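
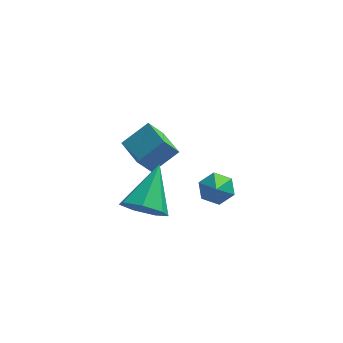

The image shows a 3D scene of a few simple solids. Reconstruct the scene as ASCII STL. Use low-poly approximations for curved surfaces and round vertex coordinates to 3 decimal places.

solid 
facet normal -0.494 -0.314 0.811
outer loop
vertex -0.683 1.281 2.148
vertex -1.402 2.562 2.207
vertex -1.74 0.727 1.29
endloop
endfacet
facet normal 0.489 -0.871 -0.040
outer loop
vertex -1.158 1.098 0.333
vertex -0.683 1.281 2.148
vertex -1.74 0.727 1.29
endloop
endfacet
facet normal -0.493 -0.314 0.811
outer loop
vertex -1.74 0.727 1.29
vertex -1.402 2.562 2.207
vertex -2.459 2.007 1.349
endloop
endfacet
facet normal -0.719 -0.377 -0.584
outer loop
vertex -2.459 2.007 1.349
vertex -1.158 1.098 0.333
vertex -1.74 0.727 1.29
endloop
endfacet
facet normal 0.719 0.377 0.584
outer loop
vertex -0.683 1.281 2.148
vertex -0.82 2.933 1.25
vertex -1.402 2.562 2.207
endloop
endfacet
facet normal 0.490 -0.871 -0.040
outer loop
vertex -0.101 1.653 1.191
vertex -0.683 1.281 2.148
vertex -1.158 1.098 0.333
endloop
endfacet
facet normal 0.719 0.377 0.584
outer loop
vertex -0.101 1.653 1.191
vertex -0.82 2.933 1.25
vertex -0.683 1.281 2.148
endloop
endfacet
facet normal -0.490 0.871 0.040
outer loop
vertex -1.402 2.562 2.207
vertex -0.82 2.933 1.25
vertex -2.459 2.007 1.349
endloop
endfacet
facet normal -0.719 -0.377 -0.584
outer loop
vertex -1.877 2.379 0.392
vertex -1.158 1.098 0.333
vertex -2.459 2.007 1.349
endloop
endfacet
facet normal -0.490 0.871 0.041
outer loop
vertex -2.459 2.007 1.349
vertex -0.82 2.933 1.25
vertex -1.877 2.379 0.392
endloop
endfacet
facet normal 0.493 0.314 -0.811
outer loop
vertex -1.877 2.379 0.392
vertex -0.101 1.653 1.191
vertex -1.158 1.098 0.333
endloop
endfacet
facet normal 0.493 0.315 -0.811
outer loop
vertex -0.82 2.933 1.25
vertex -0.101 1.653 1.191
vertex -1.877 2.379 0.392
endloop
endfacet
facet normal -0.012 0.752 -0.659
outer loop
vertex 2.217 -2.765 2.613
vertex 1.532 -2.605 2.808
vertex 2.092 -2.292 3.155
endloop
endfacet
facet normal 0.900 -0.204 0.386
outer loop
vertex 2.217 -2.765 2.613
vertex 2.092 -2.292 3.155
vertex 1.548 -3.635 3.712
endloop
endfacet
facet normal -0.012 0.752 -0.659
outer loop
vertex 2.092 -2.292 3.155
vertex 1.532 -2.605 2.808
vertex 1.407 -2.132 3.35
endloop
endfacet
facet normal 0.319 0.250 0.914
outer loop
vertex 2.092 -2.292 3.155
vertex 1.407 -2.132 3.35
vertex 1.548 -3.635 3.712
endloop
endfacet
facet normal -0.013 0.752 -0.659
outer loop
vertex 1.407 -2.132 3.35
vertex 1.532 -2.605 2.808
vertex 0.846 -2.446 3.003
endloop
endfacet
facet normal -0.576 0.140 0.805
outer loop
vertex 1.407 -2.132 3.35
vertex 0.846 -2.446 3.003
vertex 1.548 -3.635 3.712
endloop
endfacet
facet normal -0.013 0.752 -0.659
outer loop
vertex 0.846 -2.446 3.003
vertex 1.532 -2.605 2.808
vertex 0.971 -2.919 2.461
endloop
endfacet
facet normal -0.889 -0.426 0.166
outer loop
vertex 0.846 -2.446 3.003
vertex 0.971 -2.919 2.461
vertex 1.548 -3.635 3.712
endloop
endfacet
facet normal -0.012 0.751 -0.660
outer loop
vertex 0.971 -2.919 2.461
vertex 1.532 -2.605 2.808
vertex 1.656 -3.079 2.267
endloop
endfacet
facet normal -0.308 -0.880 -0.362
outer loop
vertex 0.971 -2.919 2.461
vertex 1.656 -3.079 2.267
vertex 1.548 -3.635 3.712
endloop
endfacet
facet normal -0.013 0.751 -0.661
outer loop
vertex 1.656 -3.079 2.267
vertex 1.532 -2.605 2.808
vertex 2.217 -2.765 2.613
endloop
endfacet
facet normal 0.586 -0.770 -0.252
outer loop
vertex 1.656 -3.079 2.267
vertex 2.217 -2.765 2.613
vertex 1.548 -3.635 3.712
endloop
endfacet
facet normal -0.235 -0.775 -0.587
outer loop
vertex -0.465 -3.344 1.961
vertex -1.238 -2.819 1.578
vertex -0.283 -2.862 1.252
endloop
endfacet
facet normal 0.967 0.009 0.254
outer loop
vertex -0.465 -3.344 1.961
vertex -0.283 -2.862 1.252
vertex -0.722 -1.121 2.862
endloop
endfacet
facet normal -0.235 -0.775 -0.586
outer loop
vertex -0.283 -2.862 1.252
vertex -1.238 -2.819 1.578
vertex -0.821 -2.348 0.788
endloop
endfacet
facet normal 0.786 0.514 -0.342
outer loop
vertex -0.283 -2.862 1.252
vertex -0.821 -2.348 0.788
vertex -0.722 -1.121 2.862
endloop
endfacet
facet normal -0.235 -0.775 -0.586
outer loop
vertex -0.821 -2.348 0.788
vertex -1.238 -2.819 1.578
vertex -1.673 -2.189 0.919
endloop
endfacet
facet normal 0.081 0.856 -0.510
outer loop
vertex -0.821 -2.348 0.788
vertex -1.673 -2.189 0.919
vertex -0.722 -1.121 2.862
endloop
endfacet
facet normal -0.236 -0.775 -0.586
outer loop
vertex -1.673 -2.189 0.919
vertex -1.238 -2.819 1.578
vertex -2.197 -2.504 1.547
endloop
endfacet
facet normal -0.617 0.777 -0.125
outer loop
vertex -1.673 -2.189 0.919
vertex -2.197 -2.504 1.547
vertex -0.722 -1.121 2.862
endloop
endfacet
facet normal -0.236 -0.775 -0.586
outer loop
vertex -2.197 -2.504 1.547
vertex -1.238 -2.819 1.578
vertex -1.999 -3.056 2.198
endloop
endfacet
facet normal -0.783 0.337 0.524
outer loop
vertex -2.197 -2.504 1.547
vertex -1.999 -3.056 2.198
vertex -0.722 -1.121 2.862
endloop
endfacet
facet normal -0.236 -0.776 -0.586
outer loop
vertex -1.999 -3.056 2.198
vertex -1.238 -2.819 1.578
vertex -1.228 -3.43 2.383
endloop
endfacet
facet normal -0.292 -0.133 0.947
outer loop
vertex -1.999 -3.056 2.198
vertex -1.228 -3.43 2.383
vertex -0.722 -1.121 2.862
endloop
endfacet
facet normal -0.236 -0.775 -0.586
outer loop
vertex -1.228 -3.43 2.383
vertex -1.238 -2.819 1.578
vertex -0.465 -3.344 1.961
endloop
endfacet
facet normal 0.489 -0.279 0.827
outer loop
vertex -1.228 -3.43 2.383
vertex -0.465 -3.344 1.961
vertex -0.722 -1.121 2.862
endloop
endfacet

endsolid


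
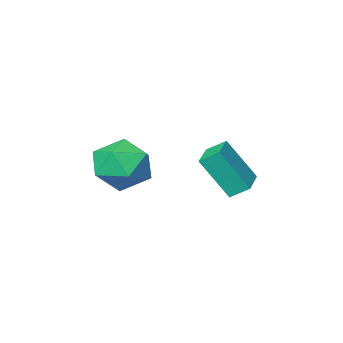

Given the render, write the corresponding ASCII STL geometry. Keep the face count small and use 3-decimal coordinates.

solid 
facet normal -0.858 0.496 0.132
outer loop
vertex 0.571 3.056 -3.672
vertex 0.169 2.166 -2.941
vertex 0.786 3.109 -2.473
endloop
endfacet
facet normal -0.318 0.948 0.015
outer loop
vertex 0.571 3.056 -3.672
vertex 0.786 3.109 -2.473
vertex 1.662 3.416 -3.263
endloop
endfacet
facet normal -0.028 0.787 -0.617
outer loop
vertex 0.571 3.056 -3.672
vertex 1.662 3.416 -3.263
vertex 1.588 2.663 -4.22
endloop
endfacet
facet normal -0.389 0.235 -0.891
outer loop
vertex 0.571 3.056 -3.672
vertex 1.588 2.663 -4.22
vertex 0.665 1.891 -4.021
endloop
endfacet
facet normal -0.902 0.056 -0.428
outer loop
vertex 0.571 3.056 -3.672
vertex 0.665 1.891 -4.021
vertex 0.169 2.166 -2.941
endloop
endfacet
facet normal 0.175 0.837 0.519
outer loop
vertex 1.662 3.416 -3.263
vertex 0.786 3.109 -2.473
vertex 1.935 2.749 -2.279
endloop
endfacet
facet normal -0.699 0.106 0.707
outer loop
vertex 0.786 3.109 -2.473
vertex 0.169 2.166 -2.941
vertex 1.012 1.977 -2.08
endloop
endfacet
facet normal -0.769 -0.608 -0.198
outer loop
vertex 0.169 2.166 -2.941
vertex 0.665 1.891 -4.021
vertex 0.938 1.224 -3.037
endloop
endfacet
facet normal 0.061 -0.317 -0.947
outer loop
vertex 0.665 1.891 -4.021
vertex 1.588 2.663 -4.22
vertex 1.814 1.531 -3.827
endloop
endfacet
facet normal 0.643 0.577 -0.503
outer loop
vertex 1.588 2.663 -4.22
vertex 1.662 3.416 -3.263
vertex 2.431 2.474 -3.359
endloop
endfacet
facet normal 0.389 -0.235 0.891
outer loop
vertex 2.029 1.584 -2.628
vertex 1.935 2.749 -2.279
vertex 1.012 1.977 -2.08
endloop
endfacet
facet normal 0.028 -0.787 0.617
outer loop
vertex 2.029 1.584 -2.628
vertex 1.012 1.977 -2.08
vertex 0.938 1.224 -3.037
endloop
endfacet
facet normal 0.318 -0.948 -0.015
outer loop
vertex 2.029 1.584 -2.628
vertex 0.938 1.224 -3.037
vertex 1.814 1.531 -3.827
endloop
endfacet
facet normal 0.858 -0.496 -0.132
outer loop
vertex 2.029 1.584 -2.628
vertex 1.814 1.531 -3.827
vertex 2.431 2.474 -3.359
endloop
endfacet
facet normal 0.902 -0.056 0.428
outer loop
vertex 2.029 1.584 -2.628
vertex 2.431 2.474 -3.359
vertex 1.935 2.749 -2.279
endloop
endfacet
facet normal -0.061 0.317 0.947
outer loop
vertex 1.012 1.977 -2.08
vertex 1.935 2.749 -2.279
vertex 0.786 3.109 -2.473
endloop
endfacet
facet normal -0.643 -0.577 0.503
outer loop
vertex 0.938 1.224 -3.037
vertex 1.012 1.977 -2.08
vertex 0.169 2.166 -2.941
endloop
endfacet
facet normal -0.175 -0.837 -0.519
outer loop
vertex 1.814 1.531 -3.827
vertex 0.938 1.224 -3.037
vertex 0.665 1.891 -4.021
endloop
endfacet
facet normal 0.699 -0.106 -0.707
outer loop
vertex 2.431 2.474 -3.359
vertex 1.814 1.531 -3.827
vertex 1.588 2.663 -4.22
endloop
endfacet
facet normal 0.769 0.608 0.198
outer loop
vertex 1.935 2.749 -2.279
vertex 2.431 2.474 -3.359
vertex 1.662 3.416 -3.263
endloop
endfacet
facet normal -0.670 -0.742 0.009
outer loop
vertex -1.993 2.467 -3.011
vertex -2.523 2.951 -2.538
vertex -2.802 3.178 -4.648
endloop
endfacet
facet normal 0.617 -0.564 -0.550
outer loop
vertex -1.817 4.269 -4.662
vertex -1.993 2.467 -3.011
vertex -2.802 3.178 -4.648
endloop
endfacet
facet normal -0.671 -0.742 0.009
outer loop
vertex -2.802 3.178 -4.648
vertex -2.523 2.951 -2.538
vertex -3.332 3.663 -4.176
endloop
endfacet
facet normal -0.413 0.362 -0.836
outer loop
vertex -3.332 3.663 -4.176
vertex -1.817 4.269 -4.662
vertex -2.802 3.178 -4.648
endloop
endfacet
facet normal 0.414 -0.363 0.835
outer loop
vertex -1.993 2.467 -3.011
vertex -1.538 4.042 -2.552
vertex -2.523 2.951 -2.538
endloop
endfacet
facet normal 0.617 -0.564 -0.550
outer loop
vertex -1.008 3.557 -3.024
vertex -1.993 2.467 -3.011
vertex -1.817 4.269 -4.662
endloop
endfacet
facet normal 0.412 -0.363 0.836
outer loop
vertex -1.008 3.557 -3.024
vertex -1.538 4.042 -2.552
vertex -1.993 2.467 -3.011
endloop
endfacet
facet normal -0.617 0.564 0.550
outer loop
vertex -2.523 2.951 -2.538
vertex -1.538 4.042 -2.552
vertex -3.332 3.663 -4.176
endloop
endfacet
facet normal -0.413 0.363 -0.835
outer loop
vertex -2.347 4.753 -4.189
vertex -1.817 4.269 -4.662
vertex -3.332 3.663 -4.176
endloop
endfacet
facet normal -0.617 0.564 0.550
outer loop
vertex -3.332 3.663 -4.176
vertex -1.538 4.042 -2.552
vertex -2.347 4.753 -4.189
endloop
endfacet
facet normal 0.670 0.742 -0.008
outer loop
vertex -2.347 4.753 -4.189
vertex -1.008 3.557 -3.024
vertex -1.817 4.269 -4.662
endloop
endfacet
facet normal 0.671 0.742 -0.009
outer loop
vertex -1.538 4.042 -2.552
vertex -1.008 3.557 -3.024
vertex -2.347 4.753 -4.189
endloop
endfacet

endsolid


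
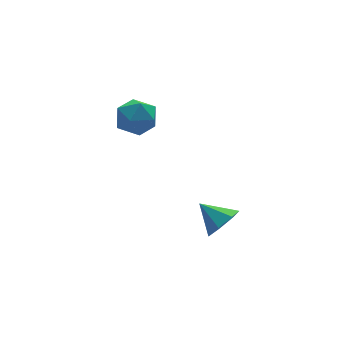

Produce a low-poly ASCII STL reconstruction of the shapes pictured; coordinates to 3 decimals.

solid 
facet normal 0.423 -0.702 -0.573
outer loop
vertex 4.562 -2.992 -3.083
vertex 3.704 -3.575 -3.002
vertex 3.934 -2.854 -3.716
endloop
endfacet
facet normal 0.283 0.956 -0.073
outer loop
vertex 4.562 -2.992 -3.083
vertex 3.934 -2.854 -3.716
vertex 3.036 -2.465 -2.098
endloop
endfacet
facet normal 0.424 -0.702 -0.572
outer loop
vertex 3.934 -2.854 -3.716
vertex 3.704 -3.575 -3.002
vertex 3.133 -3.259 -3.812
endloop
endfacet
facet normal -0.373 0.834 -0.407
outer loop
vertex 3.934 -2.854 -3.716
vertex 3.133 -3.259 -3.812
vertex 3.036 -2.465 -2.098
endloop
endfacet
facet normal 0.424 -0.702 -0.572
outer loop
vertex 3.133 -3.259 -3.812
vertex 3.704 -3.575 -3.002
vertex 2.762 -3.902 -3.298
endloop
endfacet
facet normal -0.910 0.353 -0.215
outer loop
vertex 3.133 -3.259 -3.812
vertex 2.762 -3.902 -3.298
vertex 3.036 -2.465 -2.098
endloop
endfacet
facet normal 0.424 -0.702 -0.572
outer loop
vertex 2.762 -3.902 -3.298
vertex 3.704 -3.575 -3.002
vertex 3.101 -4.298 -2.561
endloop
endfacet
facet normal -0.925 -0.124 0.359
outer loop
vertex 2.762 -3.902 -3.298
vertex 3.101 -4.298 -2.561
vertex 3.036 -2.465 -2.098
endloop
endfacet
facet normal 0.423 -0.702 -0.573
outer loop
vertex 3.101 -4.298 -2.561
vertex 3.704 -3.575 -3.002
vertex 3.894 -4.15 -2.157
endloop
endfacet
facet normal -0.405 -0.237 0.883
outer loop
vertex 3.101 -4.298 -2.561
vertex 3.894 -4.15 -2.157
vertex 3.036 -2.465 -2.098
endloop
endfacet
facet normal 0.424 -0.702 -0.573
outer loop
vertex 3.894 -4.15 -2.157
vertex 3.704 -3.575 -3.002
vertex 4.544 -3.568 -2.389
endloop
endfacet
facet normal 0.256 0.097 0.962
outer loop
vertex 3.894 -4.15 -2.157
vertex 4.544 -3.568 -2.389
vertex 3.036 -2.465 -2.098
endloop
endfacet
facet normal 0.423 -0.703 -0.572
outer loop
vertex 4.544 -3.568 -2.389
vertex 3.704 -3.575 -3.002
vertex 4.562 -2.992 -3.083
endloop
endfacet
facet normal 0.563 0.629 0.536
outer loop
vertex 4.544 -3.568 -2.389
vertex 4.562 -2.992 -3.083
vertex 3.036 -2.465 -2.098
endloop
endfacet
facet normal -0.508 -0.209 0.836
outer loop
vertex 1.476 3.012 1.564
vertex 1.599 1.86 1.351
vertex 2.409 2.432 1.986
endloop
endfacet
facet normal -0.154 0.407 0.900
outer loop
vertex 1.476 3.012 1.564
vertex 2.409 2.432 1.986
vertex 2.544 3.506 1.523
endloop
endfacet
facet normal -0.376 0.845 0.381
outer loop
vertex 1.476 3.012 1.564
vertex 2.544 3.506 1.523
vertex 1.817 3.598 0.601
endloop
endfacet
facet normal -0.867 0.498 -0.004
outer loop
vertex 1.476 3.012 1.564
vertex 1.817 3.598 0.601
vertex 1.233 2.581 0.495
endloop
endfacet
facet normal -0.949 -0.153 0.277
outer loop
vertex 1.476 3.012 1.564
vertex 1.233 2.581 0.495
vertex 1.599 1.86 1.351
endloop
endfacet
facet normal 0.540 0.275 0.796
outer loop
vertex 2.544 3.506 1.523
vertex 2.409 2.432 1.986
vertex 3.327 2.659 1.285
endloop
endfacet
facet normal -0.033 -0.721 0.692
outer loop
vertex 2.409 2.432 1.986
vertex 1.599 1.86 1.351
vertex 2.743 1.642 1.179
endloop
endfacet
facet normal -0.747 -0.631 -0.212
outer loop
vertex 1.599 1.86 1.351
vertex 1.233 2.581 0.495
vertex 2.016 1.734 0.257
endloop
endfacet
facet normal -0.614 0.422 -0.667
outer loop
vertex 1.233 2.581 0.495
vertex 1.817 3.598 0.601
vertex 2.151 2.808 -0.206
endloop
endfacet
facet normal 0.181 0.983 -0.044
outer loop
vertex 1.817 3.598 0.601
vertex 2.544 3.506 1.523
vertex 2.961 3.38 0.429
endloop
endfacet
facet normal 0.867 -0.498 0.004
outer loop
vertex 3.084 2.228 0.216
vertex 3.327 2.659 1.285
vertex 2.743 1.642 1.179
endloop
endfacet
facet normal 0.376 -0.845 -0.381
outer loop
vertex 3.084 2.228 0.216
vertex 2.743 1.642 1.179
vertex 2.016 1.734 0.257
endloop
endfacet
facet normal 0.154 -0.407 -0.900
outer loop
vertex 3.084 2.228 0.216
vertex 2.016 1.734 0.257
vertex 2.151 2.808 -0.206
endloop
endfacet
facet normal 0.508 0.209 -0.836
outer loop
vertex 3.084 2.228 0.216
vertex 2.151 2.808 -0.206
vertex 2.961 3.38 0.429
endloop
endfacet
facet normal 0.949 0.153 -0.277
outer loop
vertex 3.084 2.228 0.216
vertex 2.961 3.38 0.429
vertex 3.327 2.659 1.285
endloop
endfacet
facet normal 0.614 -0.422 0.667
outer loop
vertex 2.743 1.642 1.179
vertex 3.327 2.659 1.285
vertex 2.409 2.432 1.986
endloop
endfacet
facet normal -0.181 -0.983 0.044
outer loop
vertex 2.016 1.734 0.257
vertex 2.743 1.642 1.179
vertex 1.599 1.86 1.351
endloop
endfacet
facet normal -0.540 -0.275 -0.796
outer loop
vertex 2.151 2.808 -0.206
vertex 2.016 1.734 0.257
vertex 1.233 2.581 0.495
endloop
endfacet
facet normal 0.033 0.721 -0.692
outer loop
vertex 2.961 3.38 0.429
vertex 2.151 2.808 -0.206
vertex 1.817 3.598 0.601
endloop
endfacet
facet normal 0.747 0.631 0.212
outer loop
vertex 3.327 2.659 1.285
vertex 2.961 3.38 0.429
vertex 2.544 3.506 1.523
endloop
endfacet

endsolid


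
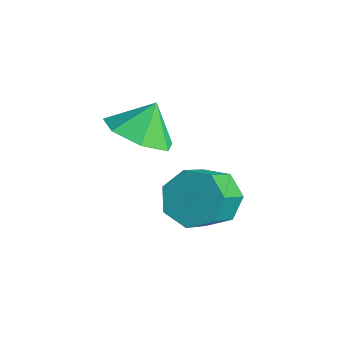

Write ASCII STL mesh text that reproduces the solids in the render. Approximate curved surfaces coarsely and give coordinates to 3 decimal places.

solid 
facet normal 0.017 -0.603 -0.798
outer loop
vertex 2.668 2.65 2.2
vertex 2.178 2.005 2.677
vertex 1.857 2.706 2.14
endloop
endfacet
facet normal 0.065 0.996 0.053
outer loop
vertex 2.668 2.65 2.2
vertex 1.857 2.706 2.14
vertex 2.162 2.615 3.483
endloop
endfacet
facet normal 0.016 -0.603 -0.797
outer loop
vertex 1.857 2.706 2.14
vertex 2.178 2.005 2.677
vertex 1.287 2.235 2.485
endloop
endfacet
facet normal -0.559 0.809 0.182
outer loop
vertex 1.857 2.706 2.14
vertex 1.287 2.235 2.485
vertex 2.162 2.615 3.483
endloop
endfacet
facet normal 0.016 -0.603 -0.797
outer loop
vertex 1.287 2.235 2.485
vertex 2.178 2.005 2.677
vertex 1.389 1.59 2.975
endloop
endfacet
facet normal -0.771 0.304 0.560
outer loop
vertex 1.287 2.235 2.485
vertex 1.389 1.59 2.975
vertex 2.162 2.615 3.483
endloop
endfacet
facet normal 0.017 -0.604 -0.797
outer loop
vertex 1.389 1.59 2.975
vertex 2.178 2.005 2.677
vertex 2.085 1.259 3.241
endloop
endfacet
facet normal -0.410 -0.138 0.902
outer loop
vertex 1.389 1.59 2.975
vertex 2.085 1.259 3.241
vertex 2.162 2.615 3.483
endloop
endfacet
facet normal 0.016 -0.604 -0.797
outer loop
vertex 2.085 1.259 3.241
vertex 2.178 2.005 2.677
vertex 2.851 1.489 3.082
endloop
endfacet
facet normal 0.252 -0.184 0.950
outer loop
vertex 2.085 1.259 3.241
vertex 2.851 1.489 3.082
vertex 2.162 2.615 3.483
endloop
endfacet
facet normal 0.017 -0.603 -0.797
outer loop
vertex 2.851 1.489 3.082
vertex 2.178 2.005 2.677
vertex 3.111 2.108 2.619
endloop
endfacet
facet normal 0.716 0.200 0.669
outer loop
vertex 2.851 1.489 3.082
vertex 3.111 2.108 2.619
vertex 2.162 2.615 3.483
endloop
endfacet
facet normal 0.017 -0.603 -0.798
outer loop
vertex 3.111 2.108 2.619
vertex 2.178 2.005 2.677
vertex 2.668 2.65 2.2
endloop
endfacet
facet normal 0.633 0.726 0.269
outer loop
vertex 3.111 2.108 2.619
vertex 2.668 2.65 2.2
vertex 2.162 2.615 3.483
endloop
endfacet
facet normal -0.238 0.692 -0.682
outer loop
vertex 3.685 2.826 -0.549
vertex 3.381 3.305 0.043
vertex 4.146 3.278 -0.251
endloop
endfacet
facet normal 0.723 -0.343 -0.599
outer loop
vertex 3.685 2.826 -0.549
vertex 4.146 3.278 -0.251
vertex 4.023 1.836 0.425
endloop
endfacet
facet normal 0.724 -0.343 -0.599
outer loop
vertex 4.023 1.836 0.425
vertex 4.146 3.278 -0.251
vertex 4.484 2.287 0.724
endloop
endfacet
facet normal 0.236 -0.693 0.682
outer loop
vertex 4.023 1.836 0.425
vertex 4.484 2.287 0.724
vertex 3.719 2.315 1.017
endloop
endfacet
facet normal -0.237 0.693 -0.681
outer loop
vertex 4.146 3.278 -0.251
vertex 3.381 3.305 0.043
vertex 4.032 3.75 0.269
endloop
endfacet
facet normal 0.958 0.282 -0.046
outer loop
vertex 4.146 3.278 -0.251
vertex 4.032 3.75 0.269
vertex 4.484 2.287 0.724
endloop
endfacet
facet normal 0.958 0.282 -0.046
outer loop
vertex 4.484 2.287 0.724
vertex 4.032 3.75 0.269
vertex 4.37 2.759 1.244
endloop
endfacet
facet normal 0.235 -0.693 0.681
outer loop
vertex 4.484 2.287 0.724
vertex 4.37 2.759 1.244
vertex 3.719 2.315 1.017
endloop
endfacet
facet normal -0.237 0.692 -0.682
outer loop
vertex 4.032 3.75 0.269
vertex 3.381 3.305 0.043
vertex 3.427 3.887 0.618
endloop
endfacet
facet normal 0.471 0.695 0.543
outer loop
vertex 4.032 3.75 0.269
vertex 3.427 3.887 0.618
vertex 4.37 2.759 1.244
endloop
endfacet
facet normal 0.472 0.695 0.542
outer loop
vertex 4.37 2.759 1.244
vertex 3.427 3.887 0.618
vertex 3.765 2.897 1.593
endloop
endfacet
facet normal 0.235 -0.693 0.681
outer loop
vertex 4.37 2.759 1.244
vertex 3.765 2.897 1.593
vertex 3.719 2.315 1.017
endloop
endfacet
facet normal -0.236 0.692 -0.682
outer loop
vertex 3.427 3.887 0.618
vertex 3.381 3.305 0.043
vertex 2.788 3.586 0.534
endloop
endfacet
facet normal -0.370 0.585 0.722
outer loop
vertex 3.427 3.887 0.618
vertex 2.788 3.586 0.534
vertex 3.765 2.897 1.593
endloop
endfacet
facet normal -0.370 0.585 0.722
outer loop
vertex 3.765 2.897 1.593
vertex 2.788 3.586 0.534
vertex 3.126 2.596 1.509
endloop
endfacet
facet normal 0.237 -0.693 0.681
outer loop
vertex 3.765 2.897 1.593
vertex 3.126 2.596 1.509
vertex 3.719 2.315 1.017
endloop
endfacet
facet normal -0.236 0.693 -0.681
outer loop
vertex 2.788 3.586 0.534
vertex 3.381 3.305 0.043
vertex 2.595 3.074 0.08
endloop
endfacet
facet normal -0.933 0.034 0.358
outer loop
vertex 2.788 3.586 0.534
vertex 2.595 3.074 0.08
vertex 3.126 2.596 1.509
endloop
endfacet
facet normal -0.933 0.034 0.358
outer loop
vertex 3.126 2.596 1.509
vertex 2.595 3.074 0.08
vertex 2.933 2.083 1.054
endloop
endfacet
facet normal 0.237 -0.693 0.681
outer loop
vertex 3.126 2.596 1.509
vertex 2.933 2.083 1.054
vertex 3.719 2.315 1.017
endloop
endfacet
facet normal -0.236 0.692 -0.682
outer loop
vertex 2.595 3.074 0.08
vertex 3.381 3.305 0.043
vertex 2.994 2.735 -0.402
endloop
endfacet
facet normal -0.794 -0.542 -0.276
outer loop
vertex 2.595 3.074 0.08
vertex 2.994 2.735 -0.402
vertex 2.933 2.083 1.054
endloop
endfacet
facet normal -0.793 -0.543 -0.276
outer loop
vertex 2.933 2.083 1.054
vertex 2.994 2.735 -0.402
vertex 3.332 1.745 0.572
endloop
endfacet
facet normal 0.237 -0.693 0.681
outer loop
vertex 2.933 2.083 1.054
vertex 3.332 1.745 0.572
vertex 3.719 2.315 1.017
endloop
endfacet
facet normal -0.236 0.693 -0.682
outer loop
vertex 2.994 2.735 -0.402
vertex 3.381 3.305 0.043
vertex 3.685 2.826 -0.549
endloop
endfacet
facet normal -0.056 -0.710 -0.702
outer loop
vertex 2.994 2.735 -0.402
vertex 3.685 2.826 -0.549
vertex 3.332 1.745 0.572
endloop
endfacet
facet normal -0.056 -0.710 -0.702
outer loop
vertex 3.332 1.745 0.572
vertex 3.685 2.826 -0.549
vertex 4.023 1.836 0.425
endloop
endfacet
facet normal 0.236 -0.693 0.682
outer loop
vertex 3.332 1.745 0.572
vertex 4.023 1.836 0.425
vertex 3.719 2.315 1.017
endloop
endfacet

endsolid


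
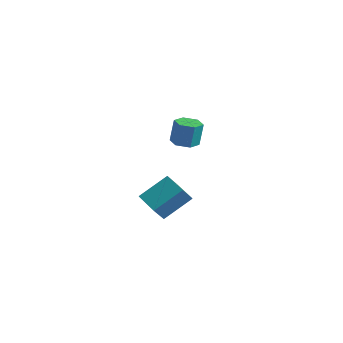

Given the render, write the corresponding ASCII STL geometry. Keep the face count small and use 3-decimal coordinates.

solid 
facet normal -0.043 -0.179 -0.983
outer loop
vertex -2.596 2.975 -1.098
vertex -3.394 3.346 -1.131
vertex -2.674 3.838 -1.252
endloop
endfacet
facet normal 0.995 0.080 -0.057
outer loop
vertex -2.596 2.975 -1.098
vertex -2.674 3.838 -1.252
vertex -2.529 3.264 0.485
endloop
endfacet
facet normal 0.995 0.080 -0.057
outer loop
vertex -2.529 3.264 0.485
vertex -2.674 3.838 -1.252
vertex -2.607 4.126 0.331
endloop
endfacet
facet normal 0.041 0.179 0.983
outer loop
vertex -2.529 3.264 0.485
vertex -2.607 4.126 0.331
vertex -3.326 3.634 0.451
endloop
endfacet
facet normal -0.043 -0.179 -0.983
outer loop
vertex -2.674 3.838 -1.252
vertex -3.394 3.346 -1.131
vertex -3.472 4.209 -1.285
endloop
endfacet
facet normal 0.421 0.889 -0.180
outer loop
vertex -2.674 3.838 -1.252
vertex -3.472 4.209 -1.285
vertex -2.607 4.126 0.331
endloop
endfacet
facet normal 0.421 0.889 -0.180
outer loop
vertex -2.607 4.126 0.331
vertex -3.472 4.209 -1.285
vertex -3.404 4.497 0.297
endloop
endfacet
facet normal 0.041 0.179 0.983
outer loop
vertex -2.607 4.126 0.331
vertex -3.404 4.497 0.297
vertex -3.326 3.634 0.451
endloop
endfacet
facet normal -0.041 -0.179 -0.983
outer loop
vertex -3.472 4.209 -1.285
vertex -3.394 3.346 -1.131
vertex -4.191 3.716 -1.165
endloop
endfacet
facet normal -0.575 0.809 -0.123
outer loop
vertex -3.472 4.209 -1.285
vertex -4.191 3.716 -1.165
vertex -3.404 4.497 0.297
endloop
endfacet
facet normal -0.574 0.810 -0.124
outer loop
vertex -3.404 4.497 0.297
vertex -4.191 3.716 -1.165
vertex -4.124 4.005 0.418
endloop
endfacet
facet normal 0.043 0.179 0.983
outer loop
vertex -3.404 4.497 0.297
vertex -4.124 4.005 0.418
vertex -3.326 3.634 0.451
endloop
endfacet
facet normal -0.041 -0.179 -0.983
outer loop
vertex -4.191 3.716 -1.165
vertex -3.394 3.346 -1.131
vertex -4.113 2.854 -1.011
endloop
endfacet
facet normal -0.995 -0.080 0.057
outer loop
vertex -4.191 3.716 -1.165
vertex -4.113 2.854 -1.011
vertex -4.124 4.005 0.418
endloop
endfacet
facet normal -0.995 -0.080 0.057
outer loop
vertex -4.124 4.005 0.418
vertex -4.113 2.854 -1.011
vertex -4.046 3.142 0.572
endloop
endfacet
facet normal 0.043 0.179 0.983
outer loop
vertex -4.124 4.005 0.418
vertex -4.046 3.142 0.572
vertex -3.326 3.634 0.451
endloop
endfacet
facet normal -0.041 -0.179 -0.983
outer loop
vertex -4.113 2.854 -1.011
vertex -3.394 3.346 -1.131
vertex -3.316 2.483 -0.977
endloop
endfacet
facet normal -0.421 -0.889 0.180
outer loop
vertex -4.113 2.854 -1.011
vertex -3.316 2.483 -0.977
vertex -4.046 3.142 0.572
endloop
endfacet
facet normal -0.421 -0.889 0.180
outer loop
vertex -4.046 3.142 0.572
vertex -3.316 2.483 -0.977
vertex -3.248 2.771 0.605
endloop
endfacet
facet normal 0.043 0.179 0.983
outer loop
vertex -4.046 3.142 0.572
vertex -3.248 2.771 0.605
vertex -3.326 3.634 0.451
endloop
endfacet
facet normal -0.043 -0.179 -0.983
outer loop
vertex -3.316 2.483 -0.977
vertex -3.394 3.346 -1.131
vertex -2.596 2.975 -1.098
endloop
endfacet
facet normal 0.574 -0.810 0.123
outer loop
vertex -3.316 2.483 -0.977
vertex -2.596 2.975 -1.098
vertex -3.248 2.771 0.605
endloop
endfacet
facet normal 0.575 -0.809 0.123
outer loop
vertex -3.248 2.771 0.605
vertex -2.596 2.975 -1.098
vertex -2.529 3.264 0.485
endloop
endfacet
facet normal 0.041 0.179 0.983
outer loop
vertex -3.248 2.771 0.605
vertex -2.529 3.264 0.485
vertex -3.326 3.634 0.451
endloop
endfacet
facet normal -0.947 0.253 0.195
outer loop
vertex 1.152 -2.946 0.63
vertex 1.151 -2.179 -0.37
vertex 0.493 -4.496 -0.557
endloop
endfacet
facet normal 0.001 -0.608 0.794
outer loop
vertex 2.009 -4.901 -0.87
vertex 1.152 -2.946 0.63
vertex 0.493 -4.496 -0.557
endloop
endfacet
facet normal -0.947 0.253 0.195
outer loop
vertex 0.493 -4.496 -0.557
vertex 1.151 -2.179 -0.37
vertex 0.492 -3.729 -1.557
endloop
endfacet
facet normal -0.320 -0.752 -0.576
outer loop
vertex 0.492 -3.729 -1.557
vertex 2.009 -4.901 -0.87
vertex 0.493 -4.496 -0.557
endloop
endfacet
facet normal 0.320 0.752 0.576
outer loop
vertex 1.152 -2.946 0.63
vertex 2.667 -2.584 -0.683
vertex 1.151 -2.179 -0.37
endloop
endfacet
facet normal 0.001 -0.608 0.794
outer loop
vertex 2.668 -3.351 0.317
vertex 1.152 -2.946 0.63
vertex 2.009 -4.901 -0.87
endloop
endfacet
facet normal 0.320 0.752 0.576
outer loop
vertex 2.668 -3.351 0.317
vertex 2.667 -2.584 -0.683
vertex 1.152 -2.946 0.63
endloop
endfacet
facet normal -0.001 0.608 -0.794
outer loop
vertex 1.151 -2.179 -0.37
vertex 2.667 -2.584 -0.683
vertex 0.492 -3.729 -1.557
endloop
endfacet
facet normal -0.320 -0.752 -0.576
outer loop
vertex 2.008 -4.134 -1.87
vertex 2.009 -4.901 -0.87
vertex 0.492 -3.729 -1.557
endloop
endfacet
facet normal -0.001 0.608 -0.794
outer loop
vertex 0.492 -3.729 -1.557
vertex 2.667 -2.584 -0.683
vertex 2.008 -4.134 -1.87
endloop
endfacet
facet normal 0.947 -0.253 -0.195
outer loop
vertex 2.008 -4.134 -1.87
vertex 2.668 -3.351 0.317
vertex 2.009 -4.901 -0.87
endloop
endfacet
facet normal 0.947 -0.253 -0.195
outer loop
vertex 2.667 -2.584 -0.683
vertex 2.668 -3.351 0.317
vertex 2.008 -4.134 -1.87
endloop
endfacet

endsolid


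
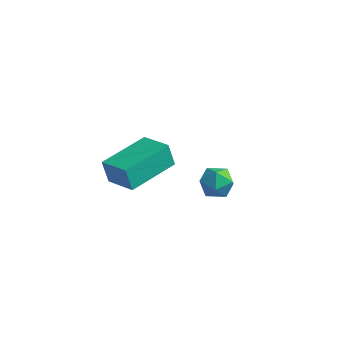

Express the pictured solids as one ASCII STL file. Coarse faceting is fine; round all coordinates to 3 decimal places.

solid 
facet normal -0.930 0.240 -0.278
outer loop
vertex -2.483 1.758 -1.893
vertex -2.01 3.719 -1.779
vertex -2.211 1.747 -2.814
endloop
endfacet
facet normal -0.234 -0.970 -0.058
outer loop
vertex -1.03 1.441 -2.461
vertex -2.483 1.758 -1.893
vertex -2.211 1.747 -2.814
endloop
endfacet
facet normal -0.930 0.240 -0.277
outer loop
vertex -2.211 1.747 -2.814
vertex -2.01 3.719 -1.779
vertex -1.739 3.707 -2.699
endloop
endfacet
facet normal 0.284 -0.012 -0.959
outer loop
vertex -1.739 3.707 -2.699
vertex -1.03 1.441 -2.461
vertex -2.211 1.747 -2.814
endloop
endfacet
facet normal -0.283 0.013 0.959
outer loop
vertex -2.483 1.758 -1.893
vertex -0.829 3.413 -1.426
vertex -2.01 3.719 -1.779
endloop
endfacet
facet normal -0.234 -0.971 -0.056
outer loop
vertex -1.301 1.453 -1.541
vertex -2.483 1.758 -1.893
vertex -1.03 1.441 -2.461
endloop
endfacet
facet normal -0.283 0.012 0.959
outer loop
vertex -1.301 1.453 -1.541
vertex -0.829 3.413 -1.426
vertex -2.483 1.758 -1.893
endloop
endfacet
facet normal 0.235 0.970 0.056
outer loop
vertex -2.01 3.719 -1.779
vertex -0.829 3.413 -1.426
vertex -1.739 3.707 -2.699
endloop
endfacet
facet normal 0.282 -0.012 -0.959
outer loop
vertex -0.557 3.402 -2.347
vertex -1.03 1.441 -2.461
vertex -1.739 3.707 -2.699
endloop
endfacet
facet normal 0.233 0.971 0.057
outer loop
vertex -1.739 3.707 -2.699
vertex -0.829 3.413 -1.426
vertex -0.557 3.402 -2.347
endloop
endfacet
facet normal 0.930 -0.240 0.277
outer loop
vertex -0.557 3.402 -2.347
vertex -1.301 1.453 -1.541
vertex -1.03 1.441 -2.461
endloop
endfacet
facet normal 0.930 -0.240 0.278
outer loop
vertex -0.829 3.413 -1.426
vertex -1.301 1.453 -1.541
vertex -0.557 3.402 -2.347
endloop
endfacet
facet normal -0.446 0.826 0.345
outer loop
vertex 2.289 1.472 -0.007
vertex 2.084 1.138 0.528
vertex 2.668 1.45 0.536
endloop
endfacet
facet normal 0.126 0.991 -0.048
outer loop
vertex 2.289 1.472 -0.007
vertex 2.668 1.45 0.536
vertex 2.943 1.386 -0.063
endloop
endfacet
facet normal 0.034 0.714 -0.700
outer loop
vertex 2.289 1.472 -0.007
vertex 2.943 1.386 -0.063
vertex 2.529 1.034 -0.442
endloop
endfacet
facet normal -0.596 0.377 -0.709
outer loop
vertex 2.289 1.472 -0.007
vertex 2.529 1.034 -0.442
vertex 1.998 0.881 -0.077
endloop
endfacet
facet normal -0.892 0.447 -0.063
outer loop
vertex 2.289 1.472 -0.007
vertex 1.998 0.881 -0.077
vertex 2.084 1.138 0.528
endloop
endfacet
facet normal 0.695 0.676 0.247
outer loop
vertex 2.943 1.386 -0.063
vertex 2.668 1.45 0.536
vertex 3.142 0.999 0.437
endloop
endfacet
facet normal -0.231 0.410 0.882
outer loop
vertex 2.668 1.45 0.536
vertex 2.084 1.138 0.528
vertex 2.611 0.846 0.802
endloop
endfacet
facet normal -0.954 -0.204 0.222
outer loop
vertex 2.084 1.138 0.528
vertex 1.998 0.881 -0.077
vertex 2.197 0.494 0.423
endloop
endfacet
facet normal -0.473 -0.317 -0.822
outer loop
vertex 1.998 0.881 -0.077
vertex 2.529 1.034 -0.442
vertex 2.472 0.43 -0.176
endloop
endfacet
facet normal 0.545 0.227 -0.807
outer loop
vertex 2.529 1.034 -0.442
vertex 2.943 1.386 -0.063
vertex 3.056 0.742 -0.168
endloop
endfacet
facet normal 0.596 -0.377 0.709
outer loop
vertex 2.851 0.408 0.367
vertex 3.142 0.999 0.437
vertex 2.611 0.846 0.802
endloop
endfacet
facet normal -0.034 -0.714 0.700
outer loop
vertex 2.851 0.408 0.367
vertex 2.611 0.846 0.802
vertex 2.197 0.494 0.423
endloop
endfacet
facet normal -0.126 -0.991 0.048
outer loop
vertex 2.851 0.408 0.367
vertex 2.197 0.494 0.423
vertex 2.472 0.43 -0.176
endloop
endfacet
facet normal 0.446 -0.826 -0.345
outer loop
vertex 2.851 0.408 0.367
vertex 2.472 0.43 -0.176
vertex 3.056 0.742 -0.168
endloop
endfacet
facet normal 0.892 -0.447 0.063
outer loop
vertex 2.851 0.408 0.367
vertex 3.056 0.742 -0.168
vertex 3.142 0.999 0.437
endloop
endfacet
facet normal 0.473 0.317 0.822
outer loop
vertex 2.611 0.846 0.802
vertex 3.142 0.999 0.437
vertex 2.668 1.45 0.536
endloop
endfacet
facet normal -0.545 -0.227 0.807
outer loop
vertex 2.197 0.494 0.423
vertex 2.611 0.846 0.802
vertex 2.084 1.138 0.528
endloop
endfacet
facet normal -0.695 -0.676 -0.247
outer loop
vertex 2.472 0.43 -0.176
vertex 2.197 0.494 0.423
vertex 1.998 0.881 -0.077
endloop
endfacet
facet normal 0.231 -0.410 -0.882
outer loop
vertex 3.056 0.742 -0.168
vertex 2.472 0.43 -0.176
vertex 2.529 1.034 -0.442
endloop
endfacet
facet normal 0.954 0.204 -0.222
outer loop
vertex 3.142 0.999 0.437
vertex 3.056 0.742 -0.168
vertex 2.943 1.386 -0.063
endloop
endfacet

endsolid


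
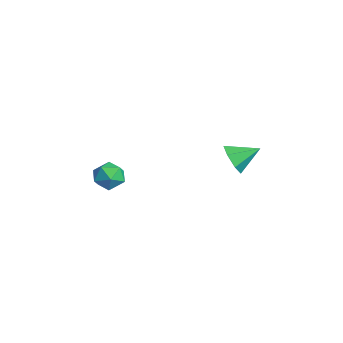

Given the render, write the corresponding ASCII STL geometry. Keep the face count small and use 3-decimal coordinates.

solid 
facet normal -0.259 0.732 0.630
outer loop
vertex 2.576 -1.668 -3.228
vertex 2.298 -2.166 -2.763
vertex 3.004 -1.964 -2.708
endloop
endfacet
facet normal 0.321 0.912 0.255
outer loop
vertex 2.576 -1.668 -3.228
vertex 3.004 -1.964 -2.708
vertex 3.266 -1.866 -3.388
endloop
endfacet
facet normal 0.153 0.886 -0.437
outer loop
vertex 2.576 -1.668 -3.228
vertex 3.266 -1.866 -3.388
vertex 2.723 -2.007 -3.864
endloop
endfacet
facet normal -0.532 0.690 -0.491
outer loop
vertex 2.576 -1.668 -3.228
vertex 2.723 -2.007 -3.864
vertex 2.125 -2.193 -3.477
endloop
endfacet
facet normal -0.786 0.595 0.168
outer loop
vertex 2.576 -1.668 -3.228
vertex 2.125 -2.193 -3.477
vertex 2.298 -2.166 -2.763
endloop
endfacet
facet normal 0.825 0.420 0.378
outer loop
vertex 3.266 -1.866 -3.388
vertex 3.004 -1.964 -2.708
vertex 3.415 -2.487 -3.023
endloop
endfacet
facet normal -0.114 0.130 0.985
outer loop
vertex 3.004 -1.964 -2.708
vertex 2.298 -2.166 -2.763
vertex 2.817 -2.673 -2.636
endloop
endfacet
facet normal -0.967 -0.092 0.238
outer loop
vertex 2.298 -2.166 -2.763
vertex 2.125 -2.193 -3.477
vertex 2.274 -2.814 -3.112
endloop
endfacet
facet normal -0.556 0.062 -0.829
outer loop
vertex 2.125 -2.193 -3.477
vertex 2.723 -2.007 -3.864
vertex 2.536 -2.716 -3.792
endloop
endfacet
facet normal 0.552 0.379 -0.742
outer loop
vertex 2.723 -2.007 -3.864
vertex 3.266 -1.866 -3.388
vertex 3.242 -2.514 -3.737
endloop
endfacet
facet normal 0.532 -0.690 0.491
outer loop
vertex 2.964 -3.012 -3.272
vertex 3.415 -2.487 -3.023
vertex 2.817 -2.673 -2.636
endloop
endfacet
facet normal -0.153 -0.886 0.437
outer loop
vertex 2.964 -3.012 -3.272
vertex 2.817 -2.673 -2.636
vertex 2.274 -2.814 -3.112
endloop
endfacet
facet normal -0.321 -0.912 -0.255
outer loop
vertex 2.964 -3.012 -3.272
vertex 2.274 -2.814 -3.112
vertex 2.536 -2.716 -3.792
endloop
endfacet
facet normal 0.259 -0.732 -0.630
outer loop
vertex 2.964 -3.012 -3.272
vertex 2.536 -2.716 -3.792
vertex 3.242 -2.514 -3.737
endloop
endfacet
facet normal 0.786 -0.595 -0.168
outer loop
vertex 2.964 -3.012 -3.272
vertex 3.242 -2.514 -3.737
vertex 3.415 -2.487 -3.023
endloop
endfacet
facet normal 0.556 -0.062 0.829
outer loop
vertex 2.817 -2.673 -2.636
vertex 3.415 -2.487 -3.023
vertex 3.004 -1.964 -2.708
endloop
endfacet
facet normal -0.552 -0.379 0.742
outer loop
vertex 2.274 -2.814 -3.112
vertex 2.817 -2.673 -2.636
vertex 2.298 -2.166 -2.763
endloop
endfacet
facet normal -0.825 -0.420 -0.378
outer loop
vertex 2.536 -2.716 -3.792
vertex 2.274 -2.814 -3.112
vertex 2.125 -2.193 -3.477
endloop
endfacet
facet normal 0.114 -0.130 -0.985
outer loop
vertex 3.242 -2.514 -3.737
vertex 2.536 -2.716 -3.792
vertex 2.723 -2.007 -3.864
endloop
endfacet
facet normal 0.967 0.092 -0.238
outer loop
vertex 3.415 -2.487 -3.023
vertex 3.242 -2.514 -3.737
vertex 3.266 -1.866 -3.388
endloop
endfacet
facet normal -0.224 -0.866 -0.447
outer loop
vertex 4.221 2.595 -3.38
vertex 3.664 2.472 -2.863
vertex 3.618 2.834 -3.541
endloop
endfacet
facet normal 0.431 0.732 -0.527
outer loop
vertex 4.221 2.595 -3.38
vertex 3.618 2.834 -3.541
vertex 3.936 3.528 -2.317
endloop
endfacet
facet normal -0.224 -0.866 -0.447
outer loop
vertex 3.618 2.834 -3.541
vertex 3.664 2.472 -2.863
vertex 3.05 2.8 -3.191
endloop
endfacet
facet normal -0.304 0.861 -0.409
outer loop
vertex 3.618 2.834 -3.541
vertex 3.05 2.8 -3.191
vertex 3.936 3.528 -2.317
endloop
endfacet
facet normal -0.223 -0.866 -0.448
outer loop
vertex 3.05 2.8 -3.191
vertex 3.664 2.472 -2.863
vertex 2.944 2.519 -2.595
endloop
endfacet
facet normal -0.726 0.663 0.184
outer loop
vertex 3.05 2.8 -3.191
vertex 2.944 2.519 -2.595
vertex 3.936 3.528 -2.317
endloop
endfacet
facet normal -0.223 -0.866 -0.448
outer loop
vertex 2.944 2.519 -2.595
vertex 3.664 2.472 -2.863
vertex 3.38 2.202 -2.2
endloop
endfacet
facet normal -0.519 0.289 0.805
outer loop
vertex 2.944 2.519 -2.595
vertex 3.38 2.202 -2.2
vertex 3.936 3.528 -2.317
endloop
endfacet
facet normal -0.222 -0.866 -0.448
outer loop
vertex 3.38 2.202 -2.2
vertex 3.664 2.472 -2.863
vertex 4.03 2.089 -2.304
endloop
endfacet
facet normal 0.161 0.019 0.987
outer loop
vertex 3.38 2.202 -2.2
vertex 4.03 2.089 -2.304
vertex 3.936 3.528 -2.317
endloop
endfacet
facet normal -0.223 -0.866 -0.448
outer loop
vertex 4.03 2.089 -2.304
vertex 3.664 2.472 -2.863
vertex 4.405 2.264 -2.829
endloop
endfacet
facet normal 0.803 0.058 0.593
outer loop
vertex 4.03 2.089 -2.304
vertex 4.405 2.264 -2.829
vertex 3.936 3.528 -2.317
endloop
endfacet
facet normal -0.223 -0.867 -0.446
outer loop
vertex 4.405 2.264 -2.829
vertex 3.664 2.472 -2.863
vertex 4.221 2.595 -3.38
endloop
endfacet
facet normal 0.923 0.376 -0.082
outer loop
vertex 4.405 2.264 -2.829
vertex 4.221 2.595 -3.38
vertex 3.936 3.528 -2.317
endloop
endfacet

endsolid


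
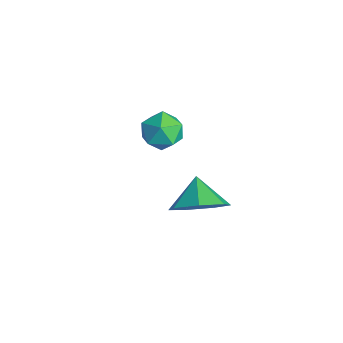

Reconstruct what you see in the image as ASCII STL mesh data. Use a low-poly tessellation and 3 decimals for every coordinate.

solid 
facet normal 0.763 -0.244 -0.598
outer loop
vertex 2.838 0.055 1.533
vertex 2.322 0.319 0.767
vertex 2.913 0.852 1.304
endloop
endfacet
facet normal 0.022 0.274 0.961
outer loop
vertex 2.838 0.055 1.533
vertex 2.913 0.852 1.304
vertex 1.498 0.581 1.413
endloop
endfacet
facet normal 0.763 -0.243 -0.598
outer loop
vertex 2.913 0.852 1.304
vertex 2.322 0.319 0.767
vertex 2.543 1.248 0.671
endloop
endfacet
facet normal -0.111 0.812 0.573
outer loop
vertex 2.913 0.852 1.304
vertex 2.543 1.248 0.671
vertex 1.498 0.581 1.413
endloop
endfacet
facet normal 0.764 -0.243 -0.598
outer loop
vertex 2.543 1.248 0.671
vertex 2.322 0.319 0.767
vertex 2.007 0.944 0.11
endloop
endfacet
facet normal -0.520 0.853 0.035
outer loop
vertex 2.543 1.248 0.671
vertex 2.007 0.944 0.11
vertex 1.498 0.581 1.413
endloop
endfacet
facet normal 0.764 -0.243 -0.598
outer loop
vertex 2.007 0.944 0.11
vertex 2.322 0.319 0.767
vertex 1.709 0.169 0.044
endloop
endfacet
facet normal -0.897 0.366 -0.248
outer loop
vertex 2.007 0.944 0.11
vertex 1.709 0.169 0.044
vertex 1.498 0.581 1.413
endloop
endfacet
facet normal 0.764 -0.243 -0.597
outer loop
vertex 1.709 0.169 0.044
vertex 2.322 0.319 0.767
vertex 1.872 -0.493 0.522
endloop
endfacet
facet normal -0.958 -0.281 -0.063
outer loop
vertex 1.709 0.169 0.044
vertex 1.872 -0.493 0.522
vertex 1.498 0.581 1.413
endloop
endfacet
facet normal 0.764 -0.243 -0.598
outer loop
vertex 1.872 -0.493 0.522
vertex 2.322 0.319 0.767
vertex 2.375 -0.544 1.185
endloop
endfacet
facet normal -0.657 -0.604 0.452
outer loop
vertex 1.872 -0.493 0.522
vertex 2.375 -0.544 1.185
vertex 1.498 0.581 1.413
endloop
endfacet
facet normal 0.764 -0.243 -0.598
outer loop
vertex 2.375 -0.544 1.185
vertex 2.322 0.319 0.767
vertex 2.838 0.055 1.533
endloop
endfacet
facet normal -0.221 -0.356 0.908
outer loop
vertex 2.375 -0.544 1.185
vertex 2.838 0.055 1.533
vertex 1.498 0.581 1.413
endloop
endfacet
facet normal -0.208 0.758 0.619
outer loop
vertex -1.834 1.409 0.803
vertex -1.777 0.921 1.42
vertex -1.14 1.307 1.161
endloop
endfacet
facet normal 0.129 0.991 0.032
outer loop
vertex -1.834 1.409 0.803
vertex -1.14 1.307 1.161
vertex -1.176 1.337 0.374
endloop
endfacet
facet normal -0.261 0.804 -0.535
outer loop
vertex -1.834 1.409 0.803
vertex -1.176 1.337 0.374
vertex -1.836 0.971 0.146
endloop
endfacet
facet normal -0.838 0.455 -0.301
outer loop
vertex -1.834 1.409 0.803
vertex -1.836 0.971 0.146
vertex -2.208 0.714 0.793
endloop
endfacet
facet normal -0.805 0.427 0.412
outer loop
vertex -1.834 1.409 0.803
vertex -2.208 0.714 0.793
vertex -1.777 0.921 1.42
endloop
endfacet
facet normal 0.756 0.654 -0.010
outer loop
vertex -1.176 1.337 0.374
vertex -1.14 1.307 1.161
vertex -0.712 0.806 0.727
endloop
endfacet
facet normal 0.212 0.279 0.937
outer loop
vertex -1.14 1.307 1.161
vertex -1.777 0.921 1.42
vertex -1.084 0.549 1.374
endloop
endfacet
facet normal -0.754 -0.258 0.604
outer loop
vertex -1.777 0.921 1.42
vertex -2.208 0.714 0.793
vertex -1.744 0.183 1.146
endloop
endfacet
facet normal -0.808 -0.214 -0.549
outer loop
vertex -2.208 0.714 0.793
vertex -1.836 0.971 0.146
vertex -1.78 0.213 0.359
endloop
endfacet
facet normal 0.126 0.350 -0.928
outer loop
vertex -1.836 0.971 0.146
vertex -1.176 1.337 0.374
vertex -1.143 0.599 0.1
endloop
endfacet
facet normal 0.838 -0.455 0.301
outer loop
vertex -1.086 0.111 0.717
vertex -0.712 0.806 0.727
vertex -1.084 0.549 1.374
endloop
endfacet
facet normal 0.261 -0.804 0.535
outer loop
vertex -1.086 0.111 0.717
vertex -1.084 0.549 1.374
vertex -1.744 0.183 1.146
endloop
endfacet
facet normal -0.129 -0.991 -0.032
outer loop
vertex -1.086 0.111 0.717
vertex -1.744 0.183 1.146
vertex -1.78 0.213 0.359
endloop
endfacet
facet normal 0.208 -0.758 -0.619
outer loop
vertex -1.086 0.111 0.717
vertex -1.78 0.213 0.359
vertex -1.143 0.599 0.1
endloop
endfacet
facet normal 0.805 -0.427 -0.412
outer loop
vertex -1.086 0.111 0.717
vertex -1.143 0.599 0.1
vertex -0.712 0.806 0.727
endloop
endfacet
facet normal 0.808 0.214 0.549
outer loop
vertex -1.084 0.549 1.374
vertex -0.712 0.806 0.727
vertex -1.14 1.307 1.161
endloop
endfacet
facet normal -0.126 -0.350 0.928
outer loop
vertex -1.744 0.183 1.146
vertex -1.084 0.549 1.374
vertex -1.777 0.921 1.42
endloop
endfacet
facet normal -0.756 -0.654 0.010
outer loop
vertex -1.78 0.213 0.359
vertex -1.744 0.183 1.146
vertex -2.208 0.714 0.793
endloop
endfacet
facet normal -0.212 -0.279 -0.937
outer loop
vertex -1.143 0.599 0.1
vertex -1.78 0.213 0.359
vertex -1.836 0.971 0.146
endloop
endfacet
facet normal 0.754 0.258 -0.604
outer loop
vertex -0.712 0.806 0.727
vertex -1.143 0.599 0.1
vertex -1.176 1.337 0.374
endloop
endfacet

endsolid


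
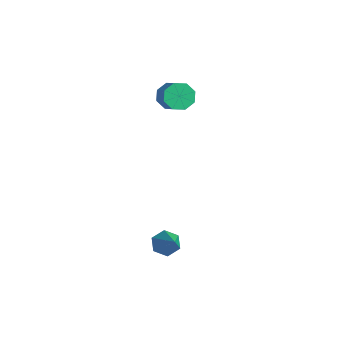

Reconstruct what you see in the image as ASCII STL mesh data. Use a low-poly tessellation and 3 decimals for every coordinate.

solid 
facet normal -0.734 0.219 -0.643
outer loop
vertex 3.609 -0.919 -1.745
vertex 3.256 -1.344 -1.487
vertex 3.245 -0.771 -1.279
endloop
endfacet
facet normal 0.527 0.838 0.145
outer loop
vertex 3.609 -0.919 -1.745
vertex 3.245 -0.771 -1.279
vertex 4.504 -1.716 -0.393
endloop
endfacet
facet normal -0.734 0.219 -0.643
outer loop
vertex 3.245 -0.771 -1.279
vertex 3.256 -1.344 -1.487
vertex 2.892 -1.195 -1.021
endloop
endfacet
facet normal -0.122 0.588 0.800
outer loop
vertex 3.245 -0.771 -1.279
vertex 2.892 -1.195 -1.021
vertex 4.504 -1.716 -0.393
endloop
endfacet
facet normal -0.734 0.218 -0.643
outer loop
vertex 2.892 -1.195 -1.021
vertex 3.256 -1.344 -1.487
vertex 2.903 -1.769 -1.228
endloop
endfacet
facet normal -0.431 -0.313 0.846
outer loop
vertex 2.892 -1.195 -1.021
vertex 2.903 -1.769 -1.228
vertex 4.504 -1.716 -0.393
endloop
endfacet
facet normal -0.734 0.218 -0.643
outer loop
vertex 2.903 -1.769 -1.228
vertex 3.256 -1.344 -1.487
vertex 3.267 -1.918 -1.694
endloop
endfacet
facet normal -0.092 -0.967 0.237
outer loop
vertex 2.903 -1.769 -1.228
vertex 3.267 -1.918 -1.694
vertex 4.504 -1.716 -0.393
endloop
endfacet
facet normal -0.734 0.218 -0.643
outer loop
vertex 3.267 -1.918 -1.694
vertex 3.256 -1.344 -1.487
vertex 3.62 -1.493 -1.953
endloop
endfacet
facet normal 0.557 -0.718 -0.418
outer loop
vertex 3.267 -1.918 -1.694
vertex 3.62 -1.493 -1.953
vertex 4.504 -1.716 -0.393
endloop
endfacet
facet normal -0.734 0.219 -0.643
outer loop
vertex 3.62 -1.493 -1.953
vertex 3.256 -1.344 -1.487
vertex 3.609 -0.919 -1.745
endloop
endfacet
facet normal 0.866 0.185 -0.464
outer loop
vertex 3.62 -1.493 -1.953
vertex 3.609 -0.919 -1.745
vertex 4.504 -1.716 -0.393
endloop
endfacet
facet normal -0.837 0.179 -0.517
outer loop
vertex -0.668 1.637 2.888
vertex -1.035 1.603 3.471
vertex -0.714 2.106 3.125
endloop
endfacet
facet normal 0.541 0.421 -0.728
outer loop
vertex -0.668 1.637 2.888
vertex -0.714 2.106 3.125
vertex 0.202 1.45 3.426
endloop
endfacet
facet normal 0.540 0.420 -0.729
outer loop
vertex 0.202 1.45 3.426
vertex -0.714 2.106 3.125
vertex 0.157 1.919 3.663
endloop
endfacet
facet normal 0.837 -0.181 0.517
outer loop
vertex 0.202 1.45 3.426
vertex 0.157 1.919 3.663
vertex -0.165 1.417 4.009
endloop
endfacet
facet normal -0.837 0.179 -0.517
outer loop
vertex -0.714 2.106 3.125
vertex -1.035 1.603 3.471
vertex -0.948 2.281 3.565
endloop
endfacet
facet normal 0.321 0.926 -0.198
outer loop
vertex -0.714 2.106 3.125
vertex -0.948 2.281 3.565
vertex 0.157 1.919 3.663
endloop
endfacet
facet normal 0.321 0.926 -0.200
outer loop
vertex 0.157 1.919 3.663
vertex -0.948 2.281 3.565
vertex -0.077 2.095 4.102
endloop
endfacet
facet normal 0.836 -0.180 0.518
outer loop
vertex 0.157 1.919 3.663
vertex -0.077 2.095 4.102
vertex -0.165 1.417 4.009
endloop
endfacet
facet normal -0.837 0.179 -0.517
outer loop
vertex -0.948 2.281 3.565
vertex -1.035 1.603 3.471
vertex -1.233 2.059 3.95
endloop
endfacet
facet normal -0.087 0.889 0.449
outer loop
vertex -0.948 2.281 3.565
vertex -1.233 2.059 3.95
vertex -0.077 2.095 4.102
endloop
endfacet
facet normal -0.087 0.889 0.449
outer loop
vertex -0.077 2.095 4.102
vertex -1.233 2.059 3.95
vertex -0.362 1.873 4.487
endloop
endfacet
facet normal 0.837 -0.180 0.516
outer loop
vertex -0.077 2.095 4.102
vertex -0.362 1.873 4.487
vertex -0.165 1.417 4.009
endloop
endfacet
facet normal -0.837 0.179 -0.517
outer loop
vertex -1.233 2.059 3.95
vertex -1.035 1.603 3.471
vertex -1.402 1.57 4.054
endloop
endfacet
facet normal -0.443 0.330 0.833
outer loop
vertex -1.233 2.059 3.95
vertex -1.402 1.57 4.054
vertex -0.362 1.873 4.487
endloop
endfacet
facet normal -0.443 0.332 0.832
outer loop
vertex -0.362 1.873 4.487
vertex -1.402 1.57 4.054
vertex -0.532 1.383 4.592
endloop
endfacet
facet normal 0.837 -0.180 0.517
outer loop
vertex -0.362 1.873 4.487
vertex -0.532 1.383 4.592
vertex -0.165 1.417 4.009
endloop
endfacet
facet normal -0.837 0.181 -0.517
outer loop
vertex -1.402 1.57 4.054
vertex -1.035 1.603 3.471
vertex -1.357 1.101 3.817
endloop
endfacet
facet normal -0.541 -0.420 0.729
outer loop
vertex -1.402 1.57 4.054
vertex -1.357 1.101 3.817
vertex -0.532 1.383 4.592
endloop
endfacet
facet normal -0.540 -0.421 0.728
outer loop
vertex -0.532 1.383 4.592
vertex -1.357 1.101 3.817
vertex -0.486 0.914 4.355
endloop
endfacet
facet normal 0.837 -0.179 0.517
outer loop
vertex -0.532 1.383 4.592
vertex -0.486 0.914 4.355
vertex -0.165 1.417 4.009
endloop
endfacet
facet normal -0.836 0.180 -0.518
outer loop
vertex -1.357 1.101 3.817
vertex -1.035 1.603 3.471
vertex -1.123 0.925 3.378
endloop
endfacet
facet normal -0.322 -0.926 0.199
outer loop
vertex -1.357 1.101 3.817
vertex -1.123 0.925 3.378
vertex -0.486 0.914 4.355
endloop
endfacet
facet normal -0.320 -0.926 0.198
outer loop
vertex -0.486 0.914 4.355
vertex -1.123 0.925 3.378
vertex -0.252 0.739 3.915
endloop
endfacet
facet normal 0.837 -0.179 0.517
outer loop
vertex -0.486 0.914 4.355
vertex -0.252 0.739 3.915
vertex -0.165 1.417 4.009
endloop
endfacet
facet normal -0.837 0.180 -0.516
outer loop
vertex -1.123 0.925 3.378
vertex -1.035 1.603 3.471
vertex -0.838 1.147 2.993
endloop
endfacet
facet normal 0.087 -0.889 -0.449
outer loop
vertex -1.123 0.925 3.378
vertex -0.838 1.147 2.993
vertex -0.252 0.739 3.915
endloop
endfacet
facet normal 0.087 -0.889 -0.449
outer loop
vertex -0.252 0.739 3.915
vertex -0.838 1.147 2.993
vertex 0.033 0.961 3.53
endloop
endfacet
facet normal 0.837 -0.179 0.517
outer loop
vertex -0.252 0.739 3.915
vertex 0.033 0.961 3.53
vertex -0.165 1.417 4.009
endloop
endfacet
facet normal -0.837 0.180 -0.517
outer loop
vertex -0.838 1.147 2.993
vertex -1.035 1.603 3.471
vertex -0.668 1.637 2.888
endloop
endfacet
facet normal 0.443 -0.332 -0.833
outer loop
vertex -0.838 1.147 2.993
vertex -0.668 1.637 2.888
vertex 0.033 0.961 3.53
endloop
endfacet
facet normal 0.444 -0.331 -0.833
outer loop
vertex 0.033 0.961 3.53
vertex -0.668 1.637 2.888
vertex 0.202 1.45 3.426
endloop
endfacet
facet normal 0.837 -0.179 0.517
outer loop
vertex 0.033 0.961 3.53
vertex 0.202 1.45 3.426
vertex -0.165 1.417 4.009
endloop
endfacet

endsolid


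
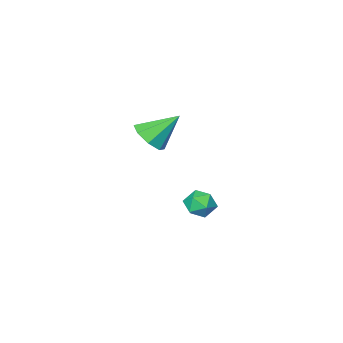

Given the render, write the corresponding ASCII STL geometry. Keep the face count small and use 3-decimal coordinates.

solid 
facet normal -0.847 0.362 0.389
outer loop
vertex -0.271 2.552 -2.831
vertex -0.469 1.759 -2.525
vertex -0.007 2.313 -2.034
endloop
endfacet
facet normal -0.341 0.863 0.372
outer loop
vertex -0.271 2.552 -2.831
vertex -0.007 2.313 -2.034
vertex 0.533 2.753 -2.56
endloop
endfacet
facet normal -0.132 0.943 -0.307
outer loop
vertex -0.271 2.552 -2.831
vertex 0.533 2.753 -2.56
vertex 0.406 2.47 -3.375
endloop
endfacet
facet normal -0.509 0.489 -0.708
outer loop
vertex -0.271 2.552 -2.831
vertex 0.406 2.47 -3.375
vertex -0.213 1.856 -3.354
endloop
endfacet
facet normal -0.952 0.130 -0.279
outer loop
vertex -0.271 2.552 -2.831
vertex -0.213 1.856 -3.354
vertex -0.469 1.759 -2.525
endloop
endfacet
facet normal 0.217 0.627 0.748
outer loop
vertex 0.533 2.753 -2.56
vertex -0.007 2.313 -2.034
vertex 0.833 2.084 -2.086
endloop
endfacet
facet normal -0.602 -0.186 0.777
outer loop
vertex -0.007 2.313 -2.034
vertex -0.469 1.759 -2.525
vertex 0.214 1.47 -2.065
endloop
endfacet
facet normal -0.770 -0.561 -0.304
outer loop
vertex -0.469 1.759 -2.525
vertex -0.213 1.856 -3.354
vertex 0.087 1.187 -2.88
endloop
endfacet
facet normal -0.056 0.022 -0.998
outer loop
vertex -0.213 1.856 -3.354
vertex 0.406 2.47 -3.375
vertex 0.627 1.627 -3.406
endloop
endfacet
facet normal 0.555 0.756 -0.349
outer loop
vertex 0.406 2.47 -3.375
vertex 0.533 2.753 -2.56
vertex 1.089 2.181 -2.915
endloop
endfacet
facet normal 0.509 -0.489 0.708
outer loop
vertex 0.891 1.388 -2.609
vertex 0.833 2.084 -2.086
vertex 0.214 1.47 -2.065
endloop
endfacet
facet normal 0.132 -0.943 0.307
outer loop
vertex 0.891 1.388 -2.609
vertex 0.214 1.47 -2.065
vertex 0.087 1.187 -2.88
endloop
endfacet
facet normal 0.341 -0.863 -0.372
outer loop
vertex 0.891 1.388 -2.609
vertex 0.087 1.187 -2.88
vertex 0.627 1.627 -3.406
endloop
endfacet
facet normal 0.847 -0.362 -0.389
outer loop
vertex 0.891 1.388 -2.609
vertex 0.627 1.627 -3.406
vertex 1.089 2.181 -2.915
endloop
endfacet
facet normal 0.952 -0.130 0.279
outer loop
vertex 0.891 1.388 -2.609
vertex 1.089 2.181 -2.915
vertex 0.833 2.084 -2.086
endloop
endfacet
facet normal 0.056 -0.022 0.998
outer loop
vertex 0.214 1.47 -2.065
vertex 0.833 2.084 -2.086
vertex -0.007 2.313 -2.034
endloop
endfacet
facet normal -0.555 -0.756 0.349
outer loop
vertex 0.087 1.187 -2.88
vertex 0.214 1.47 -2.065
vertex -0.469 1.759 -2.525
endloop
endfacet
facet normal -0.217 -0.627 -0.748
outer loop
vertex 0.627 1.627 -3.406
vertex 0.087 1.187 -2.88
vertex -0.213 1.856 -3.354
endloop
endfacet
facet normal 0.602 0.186 -0.777
outer loop
vertex 1.089 2.181 -2.915
vertex 0.627 1.627 -3.406
vertex 0.406 2.47 -3.375
endloop
endfacet
facet normal 0.770 0.561 0.304
outer loop
vertex 0.833 2.084 -2.086
vertex 1.089 2.181 -2.915
vertex 0.533 2.753 -2.56
endloop
endfacet
facet normal 0.620 -0.374 -0.689
outer loop
vertex 4.166 3.288 3.014
vertex 3.57 2.52 2.895
vertex 3.648 3.406 2.484
endloop
endfacet
facet normal 0.065 0.986 0.155
outer loop
vertex 4.166 3.288 3.014
vertex 3.648 3.406 2.484
vertex 2.41 3.22 4.185
endloop
endfacet
facet normal 0.620 -0.374 -0.689
outer loop
vertex 3.648 3.406 2.484
vertex 3.57 2.52 2.895
vertex 3.084 3.004 2.195
endloop
endfacet
facet normal -0.473 0.844 -0.252
outer loop
vertex 3.648 3.406 2.484
vertex 3.084 3.004 2.195
vertex 2.41 3.22 4.185
endloop
endfacet
facet normal 0.619 -0.376 -0.690
outer loop
vertex 3.084 3.004 2.195
vertex 3.57 2.52 2.895
vertex 2.804 2.319 2.317
endloop
endfacet
facet normal -0.892 0.305 -0.335
outer loop
vertex 3.084 3.004 2.195
vertex 2.804 2.319 2.317
vertex 2.41 3.22 4.185
endloop
endfacet
facet normal 0.619 -0.375 -0.690
outer loop
vertex 2.804 2.319 2.317
vertex 3.57 2.52 2.895
vertex 2.973 1.751 2.777
endloop
endfacet
facet normal -0.947 -0.319 -0.046
outer loop
vertex 2.804 2.319 2.317
vertex 2.973 1.751 2.777
vertex 2.41 3.22 4.185
endloop
endfacet
facet normal 0.620 -0.376 -0.689
outer loop
vertex 2.973 1.751 2.777
vertex 3.57 2.52 2.895
vertex 3.491 1.634 3.307
endloop
endfacet
facet normal -0.605 -0.659 0.446
outer loop
vertex 2.973 1.751 2.777
vertex 3.491 1.634 3.307
vertex 2.41 3.22 4.185
endloop
endfacet
facet normal 0.619 -0.376 -0.689
outer loop
vertex 3.491 1.634 3.307
vertex 3.57 2.52 2.895
vertex 4.055 2.035 3.595
endloop
endfacet
facet normal -0.067 -0.518 0.853
outer loop
vertex 3.491 1.634 3.307
vertex 4.055 2.035 3.595
vertex 2.41 3.22 4.185
endloop
endfacet
facet normal 0.620 -0.375 -0.689
outer loop
vertex 4.055 2.035 3.595
vertex 3.57 2.52 2.895
vertex 4.335 2.721 3.474
endloop
endfacet
facet normal 0.351 0.022 0.936
outer loop
vertex 4.055 2.035 3.595
vertex 4.335 2.721 3.474
vertex 2.41 3.22 4.185
endloop
endfacet
facet normal 0.620 -0.374 -0.689
outer loop
vertex 4.335 2.721 3.474
vertex 3.57 2.52 2.895
vertex 4.166 3.288 3.014
endloop
endfacet
facet normal 0.406 0.646 0.647
outer loop
vertex 4.335 2.721 3.474
vertex 4.166 3.288 3.014
vertex 2.41 3.22 4.185
endloop
endfacet

endsolid


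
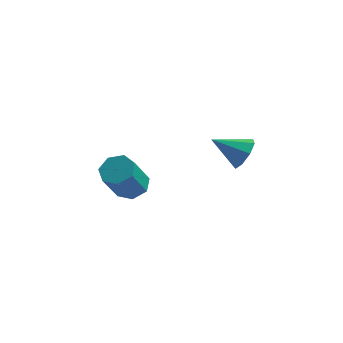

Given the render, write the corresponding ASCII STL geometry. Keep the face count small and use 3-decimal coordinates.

solid 
facet normal 0.863 0.082 -0.498
outer loop
vertex 3.49 1.162 1.152
vertex 3.045 1.169 0.382
vertex 3.318 1.791 0.957
endloop
endfacet
facet normal 0.013 0.299 0.954
outer loop
vertex 3.49 1.162 1.152
vertex 3.318 1.791 0.957
vertex 1.595 1.031 1.218
endloop
endfacet
facet normal 0.863 0.082 -0.498
outer loop
vertex 3.318 1.791 0.957
vertex 3.045 1.169 0.382
vertex 2.985 2.056 0.424
endloop
endfacet
facet normal -0.263 0.788 0.556
outer loop
vertex 3.318 1.791 0.957
vertex 2.985 2.056 0.424
vertex 1.595 1.031 1.218
endloop
endfacet
facet normal 0.863 0.082 -0.498
outer loop
vertex 2.985 2.056 0.424
vertex 3.045 1.169 0.382
vertex 2.688 1.801 -0.133
endloop
endfacet
facet normal -0.607 0.793 -0.039
outer loop
vertex 2.985 2.056 0.424
vertex 2.688 1.801 -0.133
vertex 1.595 1.031 1.218
endloop
endfacet
facet normal 0.863 0.082 -0.498
outer loop
vertex 2.688 1.801 -0.133
vertex 3.045 1.169 0.382
vertex 2.6 1.175 -0.389
endloop
endfacet
facet normal -0.818 0.313 -0.483
outer loop
vertex 2.688 1.801 -0.133
vertex 2.6 1.175 -0.389
vertex 1.595 1.031 1.218
endloop
endfacet
facet normal 0.863 0.082 -0.498
outer loop
vertex 2.6 1.175 -0.389
vertex 3.045 1.169 0.382
vertex 2.773 0.546 -0.193
endloop
endfacet
facet normal -0.771 -0.373 -0.516
outer loop
vertex 2.6 1.175 -0.389
vertex 2.773 0.546 -0.193
vertex 1.595 1.031 1.218
endloop
endfacet
facet normal 0.864 0.082 -0.497
outer loop
vertex 2.773 0.546 -0.193
vertex 3.045 1.169 0.382
vertex 3.105 0.282 0.34
endloop
endfacet
facet normal -0.495 -0.861 -0.118
outer loop
vertex 2.773 0.546 -0.193
vertex 3.105 0.282 0.34
vertex 1.595 1.031 1.218
endloop
endfacet
facet normal 0.863 0.082 -0.498
outer loop
vertex 3.105 0.282 0.34
vertex 3.045 1.169 0.382
vertex 3.402 0.537 0.897
endloop
endfacet
facet normal -0.152 -0.866 0.477
outer loop
vertex 3.105 0.282 0.34
vertex 3.402 0.537 0.897
vertex 1.595 1.031 1.218
endloop
endfacet
facet normal 0.863 0.082 -0.498
outer loop
vertex 3.402 0.537 0.897
vertex 3.045 1.169 0.382
vertex 3.49 1.162 1.152
endloop
endfacet
facet normal 0.059 -0.384 0.921
outer loop
vertex 3.402 0.537 0.897
vertex 3.49 1.162 1.152
vertex 1.595 1.031 1.218
endloop
endfacet
facet normal 0.208 0.492 -0.845
outer loop
vertex -1.967 3.779 -4.877
vertex -2.79 4.189 -4.841
vertex -1.992 4.471 -4.48
endloop
endfacet
facet normal 0.977 -0.077 0.197
outer loop
vertex -1.967 3.779 -4.877
vertex -1.992 4.471 -4.48
vertex -2.408 2.74 -3.094
endloop
endfacet
facet normal 0.978 -0.078 0.196
outer loop
vertex -2.408 2.74 -3.094
vertex -1.992 4.471 -4.48
vertex -2.432 3.432 -2.697
endloop
endfacet
facet normal -0.210 -0.492 0.845
outer loop
vertex -2.408 2.74 -3.094
vertex -2.432 3.432 -2.697
vertex -3.23 3.151 -3.059
endloop
endfacet
facet normal 0.209 0.492 -0.845
outer loop
vertex -1.992 4.471 -4.48
vertex -2.79 4.189 -4.841
vertex -2.617 4.951 -4.355
endloop
endfacet
facet normal 0.585 0.629 0.511
outer loop
vertex -1.992 4.471 -4.48
vertex -2.617 4.951 -4.355
vertex -2.432 3.432 -2.697
endloop
endfacet
facet normal 0.585 0.630 0.512
outer loop
vertex -2.432 3.432 -2.697
vertex -2.617 4.951 -4.355
vertex -3.058 3.912 -2.572
endloop
endfacet
facet normal -0.209 -0.493 0.844
outer loop
vertex -2.432 3.432 -2.697
vertex -3.058 3.912 -2.572
vertex -3.23 3.151 -3.059
endloop
endfacet
facet normal 0.209 0.492 -0.845
outer loop
vertex -2.617 4.951 -4.355
vertex -2.79 4.189 -4.841
vertex -3.372 4.858 -4.596
endloop
endfacet
facet normal -0.247 0.863 0.441
outer loop
vertex -2.617 4.951 -4.355
vertex -3.372 4.858 -4.596
vertex -3.058 3.912 -2.572
endloop
endfacet
facet normal -0.247 0.863 0.441
outer loop
vertex -3.058 3.912 -2.572
vertex -3.372 4.858 -4.596
vertex -3.813 3.819 -2.813
endloop
endfacet
facet normal -0.209 -0.493 0.844
outer loop
vertex -3.058 3.912 -2.572
vertex -3.813 3.819 -2.813
vertex -3.23 3.151 -3.059
endloop
endfacet
facet normal 0.210 0.492 -0.845
outer loop
vertex -3.372 4.858 -4.596
vertex -2.79 4.189 -4.841
vertex -3.689 4.261 -5.022
endloop
endfacet
facet normal -0.894 0.447 0.039
outer loop
vertex -3.372 4.858 -4.596
vertex -3.689 4.261 -5.022
vertex -3.813 3.819 -2.813
endloop
endfacet
facet normal -0.894 0.447 0.039
outer loop
vertex -3.813 3.819 -2.813
vertex -3.689 4.261 -5.022
vertex -4.13 3.222 -3.239
endloop
endfacet
facet normal -0.208 -0.493 0.845
outer loop
vertex -3.813 3.819 -2.813
vertex -4.13 3.222 -3.239
vertex -3.23 3.151 -3.059
endloop
endfacet
facet normal 0.210 0.492 -0.845
outer loop
vertex -3.689 4.261 -5.022
vertex -2.79 4.189 -4.841
vertex -3.328 3.61 -5.312
endloop
endfacet
facet normal -0.867 -0.306 -0.393
outer loop
vertex -3.689 4.261 -5.022
vertex -3.328 3.61 -5.312
vertex -4.13 3.222 -3.239
endloop
endfacet
facet normal -0.867 -0.306 -0.393
outer loop
vertex -4.13 3.222 -3.239
vertex -3.328 3.61 -5.312
vertex -3.769 2.572 -3.529
endloop
endfacet
facet normal -0.208 -0.493 0.845
outer loop
vertex -4.13 3.222 -3.239
vertex -3.769 2.572 -3.529
vertex -3.23 3.151 -3.059
endloop
endfacet
facet normal 0.209 0.493 -0.845
outer loop
vertex -3.328 3.61 -5.312
vertex -2.79 4.189 -4.841
vertex -2.562 3.396 -5.247
endloop
endfacet
facet normal -0.187 -0.828 -0.528
outer loop
vertex -3.328 3.61 -5.312
vertex -2.562 3.396 -5.247
vertex -3.769 2.572 -3.529
endloop
endfacet
facet normal -0.187 -0.828 -0.529
outer loop
vertex -3.769 2.572 -3.529
vertex -2.562 3.396 -5.247
vertex -3.003 2.357 -3.464
endloop
endfacet
facet normal -0.210 -0.491 0.845
outer loop
vertex -3.769 2.572 -3.529
vertex -3.003 2.357 -3.464
vertex -3.23 3.151 -3.059
endloop
endfacet
facet normal 0.208 0.493 -0.845
outer loop
vertex -2.562 3.396 -5.247
vertex -2.79 4.189 -4.841
vertex -1.967 3.779 -4.877
endloop
endfacet
facet normal 0.633 -0.726 -0.267
outer loop
vertex -2.562 3.396 -5.247
vertex -1.967 3.779 -4.877
vertex -3.003 2.357 -3.464
endloop
endfacet
facet normal 0.633 -0.726 -0.267
outer loop
vertex -3.003 2.357 -3.464
vertex -1.967 3.779 -4.877
vertex -2.408 2.74 -3.094
endloop
endfacet
facet normal -0.210 -0.491 0.845
outer loop
vertex -3.003 2.357 -3.464
vertex -2.408 2.74 -3.094
vertex -3.23 3.151 -3.059
endloop
endfacet

endsolid


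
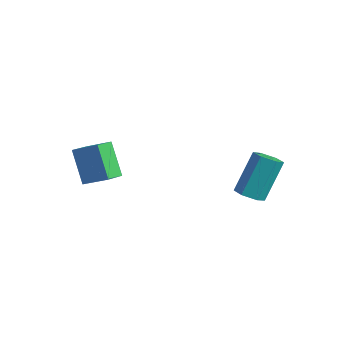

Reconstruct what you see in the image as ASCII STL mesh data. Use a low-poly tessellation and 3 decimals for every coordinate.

solid 
facet normal 0.051 -0.543 -0.838
outer loop
vertex 3.254 1.359 0.68
vertex 2.623 1.528 0.532
vertex 3.131 1.908 0.317
endloop
endfacet
facet normal 0.982 0.182 -0.058
outer loop
vertex 3.254 1.359 0.68
vertex 3.131 1.908 0.317
vertex 3.148 2.482 2.416
endloop
endfacet
facet normal 0.982 0.180 -0.057
outer loop
vertex 3.148 2.482 2.416
vertex 3.131 1.908 0.317
vertex 3.026 3.031 2.053
endloop
endfacet
facet normal -0.050 0.543 0.838
outer loop
vertex 3.148 2.482 2.416
vertex 3.026 3.031 2.053
vertex 2.517 2.652 2.268
endloop
endfacet
facet normal 0.051 -0.542 -0.839
outer loop
vertex 3.131 1.908 0.317
vertex 2.623 1.528 0.532
vertex 2.5 2.078 0.169
endloop
endfacet
facet normal 0.333 0.801 -0.498
outer loop
vertex 3.131 1.908 0.317
vertex 2.5 2.078 0.169
vertex 3.026 3.031 2.053
endloop
endfacet
facet normal 0.333 0.801 -0.498
outer loop
vertex 3.026 3.031 2.053
vertex 2.5 2.078 0.169
vertex 2.395 3.201 1.905
endloop
endfacet
facet normal -0.050 0.543 0.838
outer loop
vertex 3.026 3.031 2.053
vertex 2.395 3.201 1.905
vertex 2.517 2.652 2.268
endloop
endfacet
facet normal 0.051 -0.542 -0.839
outer loop
vertex 2.5 2.078 0.169
vertex 2.623 1.528 0.532
vertex 1.992 1.698 0.384
endloop
endfacet
facet normal -0.650 0.620 -0.440
outer loop
vertex 2.5 2.078 0.169
vertex 1.992 1.698 0.384
vertex 2.395 3.201 1.905
endloop
endfacet
facet normal -0.649 0.620 -0.441
outer loop
vertex 2.395 3.201 1.905
vertex 1.992 1.698 0.384
vertex 1.886 2.821 2.12
endloop
endfacet
facet normal -0.051 0.543 0.838
outer loop
vertex 2.395 3.201 1.905
vertex 1.886 2.821 2.12
vertex 2.517 2.652 2.268
endloop
endfacet
facet normal 0.050 -0.543 -0.838
outer loop
vertex 1.992 1.698 0.384
vertex 2.623 1.528 0.532
vertex 2.114 1.149 0.747
endloop
endfacet
facet normal -0.982 -0.181 0.057
outer loop
vertex 1.992 1.698 0.384
vertex 2.114 1.149 0.747
vertex 1.886 2.821 2.12
endloop
endfacet
facet normal -0.982 -0.182 0.058
outer loop
vertex 1.886 2.821 2.12
vertex 2.114 1.149 0.747
vertex 2.009 2.272 2.483
endloop
endfacet
facet normal -0.051 0.543 0.838
outer loop
vertex 1.886 2.821 2.12
vertex 2.009 2.272 2.483
vertex 2.517 2.652 2.268
endloop
endfacet
facet normal 0.050 -0.543 -0.838
outer loop
vertex 2.114 1.149 0.747
vertex 2.623 1.528 0.532
vertex 2.745 0.979 0.895
endloop
endfacet
facet normal -0.333 -0.801 0.498
outer loop
vertex 2.114 1.149 0.747
vertex 2.745 0.979 0.895
vertex 2.009 2.272 2.483
endloop
endfacet
facet normal -0.333 -0.801 0.498
outer loop
vertex 2.009 2.272 2.483
vertex 2.745 0.979 0.895
vertex 2.64 2.102 2.631
endloop
endfacet
facet normal -0.051 0.542 0.839
outer loop
vertex 2.009 2.272 2.483
vertex 2.64 2.102 2.631
vertex 2.517 2.652 2.268
endloop
endfacet
facet normal 0.051 -0.543 -0.838
outer loop
vertex 2.745 0.979 0.895
vertex 2.623 1.528 0.532
vertex 3.254 1.359 0.68
endloop
endfacet
facet normal 0.649 -0.620 0.440
outer loop
vertex 2.745 0.979 0.895
vertex 3.254 1.359 0.68
vertex 2.64 2.102 2.631
endloop
endfacet
facet normal 0.650 -0.619 0.440
outer loop
vertex 2.64 2.102 2.631
vertex 3.254 1.359 0.68
vertex 3.148 2.482 2.416
endloop
endfacet
facet normal -0.051 0.542 0.839
outer loop
vertex 2.64 2.102 2.631
vertex 3.148 2.482 2.416
vertex 2.517 2.652 2.268
endloop
endfacet
facet normal -0.555 0.147 0.819
outer loop
vertex -3.269 -2.862 2.185
vertex -2.264 -2.33 2.771
vertex -3.559 -1.911 1.818
endloop
endfacet
facet normal -0.785 -0.416 -0.458
outer loop
vertex -2.576 -2.17 0.369
vertex -3.269 -2.862 2.185
vertex -3.559 -1.911 1.818
endloop
endfacet
facet normal -0.555 0.147 0.819
outer loop
vertex -3.559 -1.911 1.818
vertex -2.264 -2.33 2.771
vertex -2.554 -1.378 2.404
endloop
endfacet
facet normal -0.274 0.897 -0.346
outer loop
vertex -2.554 -1.378 2.404
vertex -2.576 -2.17 0.369
vertex -3.559 -1.911 1.818
endloop
endfacet
facet normal 0.273 -0.898 0.346
outer loop
vertex -3.269 -2.862 2.185
vertex -1.281 -2.589 1.322
vertex -2.264 -2.33 2.771
endloop
endfacet
facet normal -0.785 -0.416 -0.458
outer loop
vertex -2.286 -3.122 0.736
vertex -3.269 -2.862 2.185
vertex -2.576 -2.17 0.369
endloop
endfacet
facet normal 0.274 -0.897 0.347
outer loop
vertex -2.286 -3.122 0.736
vertex -1.281 -2.589 1.322
vertex -3.269 -2.862 2.185
endloop
endfacet
facet normal 0.785 0.416 0.458
outer loop
vertex -2.264 -2.33 2.771
vertex -1.281 -2.589 1.322
vertex -2.554 -1.378 2.404
endloop
endfacet
facet normal -0.273 0.897 -0.346
outer loop
vertex -1.571 -1.638 0.955
vertex -2.576 -2.17 0.369
vertex -2.554 -1.378 2.404
endloop
endfacet
facet normal 0.785 0.416 0.458
outer loop
vertex -2.554 -1.378 2.404
vertex -1.281 -2.589 1.322
vertex -1.571 -1.638 0.955
endloop
endfacet
facet normal 0.555 -0.147 -0.819
outer loop
vertex -1.571 -1.638 0.955
vertex -2.286 -3.122 0.736
vertex -2.576 -2.17 0.369
endloop
endfacet
facet normal 0.555 -0.147 -0.819
outer loop
vertex -1.281 -2.589 1.322
vertex -2.286 -3.122 0.736
vertex -1.571 -1.638 0.955
endloop
endfacet

endsolid


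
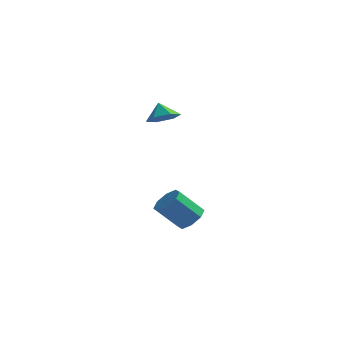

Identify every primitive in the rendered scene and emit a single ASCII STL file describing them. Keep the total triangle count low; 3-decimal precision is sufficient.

solid 
facet normal 0.581 0.359 -0.730
outer loop
vertex 0.724 -2.804 -3.517
vertex -0.001 -2.37 -3.88
vertex 0.643 -2.153 -3.261
endloop
endfacet
facet normal 0.806 -0.127 0.578
outer loop
vertex 0.724 -2.804 -3.517
vertex 0.643 -2.153 -3.261
vertex -0.374 -3.484 -2.137
endloop
endfacet
facet normal 0.806 -0.129 0.577
outer loop
vertex -0.374 -3.484 -2.137
vertex 0.643 -2.153 -3.261
vertex -0.454 -2.833 -1.88
endloop
endfacet
facet normal -0.581 -0.360 0.730
outer loop
vertex -0.374 -3.484 -2.137
vertex -0.454 -2.833 -1.88
vertex -1.099 -3.05 -2.5
endloop
endfacet
facet normal 0.581 0.360 -0.730
outer loop
vertex 0.643 -2.153 -3.261
vertex -0.001 -2.37 -3.88
vertex 0.185 -1.629 -3.367
endloop
endfacet
facet normal 0.490 0.563 0.666
outer loop
vertex 0.643 -2.153 -3.261
vertex 0.185 -1.629 -3.367
vertex -0.454 -2.833 -1.88
endloop
endfacet
facet normal 0.488 0.564 0.666
outer loop
vertex -0.454 -2.833 -1.88
vertex 0.185 -1.629 -3.367
vertex -0.913 -2.309 -1.987
endloop
endfacet
facet normal -0.581 -0.360 0.730
outer loop
vertex -0.454 -2.833 -1.88
vertex -0.913 -2.309 -1.987
vertex -1.099 -3.05 -2.5
endloop
endfacet
facet normal 0.581 0.360 -0.730
outer loop
vertex 0.185 -1.629 -3.367
vertex -0.001 -2.37 -3.88
vertex -0.382 -1.54 -3.774
endloop
endfacet
facet normal -0.116 0.924 0.363
outer loop
vertex 0.185 -1.629 -3.367
vertex -0.382 -1.54 -3.774
vertex -0.913 -2.309 -1.987
endloop
endfacet
facet normal -0.114 0.924 0.364
outer loop
vertex -0.913 -2.309 -1.987
vertex -0.382 -1.54 -3.774
vertex -1.48 -2.219 -2.394
endloop
endfacet
facet normal -0.581 -0.360 0.730
outer loop
vertex -0.913 -2.309 -1.987
vertex -1.48 -2.219 -2.394
vertex -1.099 -3.05 -2.5
endloop
endfacet
facet normal 0.581 0.360 -0.730
outer loop
vertex -0.382 -1.54 -3.774
vertex -0.001 -2.37 -3.88
vertex -0.726 -1.936 -4.243
endloop
endfacet
facet normal -0.650 0.744 -0.151
outer loop
vertex -0.382 -1.54 -3.774
vertex -0.726 -1.936 -4.243
vertex -1.48 -2.219 -2.394
endloop
endfacet
facet normal -0.651 0.744 -0.152
outer loop
vertex -1.48 -2.219 -2.394
vertex -0.726 -1.936 -4.243
vertex -1.824 -2.616 -2.863
endloop
endfacet
facet normal -0.581 -0.359 0.730
outer loop
vertex -1.48 -2.219 -2.394
vertex -1.824 -2.616 -2.863
vertex -1.099 -3.05 -2.5
endloop
endfacet
facet normal 0.581 0.360 -0.730
outer loop
vertex -0.726 -1.936 -4.243
vertex -0.001 -2.37 -3.88
vertex -0.646 -2.587 -4.5
endloop
endfacet
facet normal -0.806 0.129 -0.578
outer loop
vertex -0.726 -1.936 -4.243
vertex -0.646 -2.587 -4.5
vertex -1.824 -2.616 -2.863
endloop
endfacet
facet normal -0.806 0.127 -0.578
outer loop
vertex -1.824 -2.616 -2.863
vertex -0.646 -2.587 -4.5
vertex -1.743 -3.267 -3.119
endloop
endfacet
facet normal -0.581 -0.359 0.730
outer loop
vertex -1.824 -2.616 -2.863
vertex -1.743 -3.267 -3.119
vertex -1.099 -3.05 -2.5
endloop
endfacet
facet normal 0.581 0.360 -0.730
outer loop
vertex -0.646 -2.587 -4.5
vertex -0.001 -2.37 -3.88
vertex -0.187 -3.111 -4.393
endloop
endfacet
facet normal -0.489 -0.564 -0.666
outer loop
vertex -0.646 -2.587 -4.5
vertex -0.187 -3.111 -4.393
vertex -1.743 -3.267 -3.119
endloop
endfacet
facet normal -0.489 -0.562 -0.666
outer loop
vertex -1.743 -3.267 -3.119
vertex -0.187 -3.111 -4.393
vertex -1.285 -3.791 -3.013
endloop
endfacet
facet normal -0.581 -0.360 0.730
outer loop
vertex -1.743 -3.267 -3.119
vertex -1.285 -3.791 -3.013
vertex -1.099 -3.05 -2.5
endloop
endfacet
facet normal 0.581 0.360 -0.730
outer loop
vertex -0.187 -3.111 -4.393
vertex -0.001 -2.37 -3.88
vertex 0.38 -3.201 -3.986
endloop
endfacet
facet normal 0.115 -0.924 -0.364
outer loop
vertex -0.187 -3.111 -4.393
vertex 0.38 -3.201 -3.986
vertex -1.285 -3.791 -3.013
endloop
endfacet
facet normal 0.115 -0.925 -0.363
outer loop
vertex -1.285 -3.791 -3.013
vertex 0.38 -3.201 -3.986
vertex -0.718 -3.88 -2.606
endloop
endfacet
facet normal -0.581 -0.360 0.730
outer loop
vertex -1.285 -3.791 -3.013
vertex -0.718 -3.88 -2.606
vertex -1.099 -3.05 -2.5
endloop
endfacet
facet normal 0.581 0.359 -0.730
outer loop
vertex 0.38 -3.201 -3.986
vertex -0.001 -2.37 -3.88
vertex 0.724 -2.804 -3.517
endloop
endfacet
facet normal 0.651 -0.744 0.152
outer loop
vertex 0.38 -3.201 -3.986
vertex 0.724 -2.804 -3.517
vertex -0.718 -3.88 -2.606
endloop
endfacet
facet normal 0.651 -0.744 0.151
outer loop
vertex -0.718 -3.88 -2.606
vertex 0.724 -2.804 -3.517
vertex -0.374 -3.484 -2.137
endloop
endfacet
facet normal -0.581 -0.360 0.730
outer loop
vertex -0.718 -3.88 -2.606
vertex -0.374 -3.484 -2.137
vertex -1.099 -3.05 -2.5
endloop
endfacet
facet normal 0.422 -0.335 -0.842
outer loop
vertex -0.715 -3.331 3.716
vertex -1.342 -2.861 3.215
vertex -0.54 -2.456 3.456
endloop
endfacet
facet normal 0.458 0.168 0.873
outer loop
vertex -0.715 -3.331 3.716
vertex -0.54 -2.456 3.456
vertex -1.798 -2.499 4.125
endloop
endfacet
facet normal 0.422 -0.334 -0.843
outer loop
vertex -0.54 -2.456 3.456
vertex -1.342 -2.861 3.215
vertex -1.167 -1.985 2.955
endloop
endfacet
facet normal 0.234 0.837 0.494
outer loop
vertex -0.54 -2.456 3.456
vertex -1.167 -1.985 2.955
vertex -1.798 -2.499 4.125
endloop
endfacet
facet normal 0.423 -0.334 -0.842
outer loop
vertex -1.167 -1.985 2.955
vertex -1.342 -2.861 3.215
vertex -1.968 -2.39 2.714
endloop
endfacet
facet normal -0.477 0.870 0.125
outer loop
vertex -1.167 -1.985 2.955
vertex -1.968 -2.39 2.714
vertex -1.798 -2.499 4.125
endloop
endfacet
facet normal 0.422 -0.335 -0.842
outer loop
vertex -1.968 -2.39 2.714
vertex -1.342 -2.861 3.215
vertex -2.144 -3.266 2.974
endloop
endfacet
facet normal -0.963 0.233 0.134
outer loop
vertex -1.968 -2.39 2.714
vertex -2.144 -3.266 2.974
vertex -1.798 -2.499 4.125
endloop
endfacet
facet normal 0.422 -0.335 -0.842
outer loop
vertex -2.144 -3.266 2.974
vertex -1.342 -2.861 3.215
vertex -1.517 -3.736 3.475
endloop
endfacet
facet normal -0.738 -0.437 0.513
outer loop
vertex -2.144 -3.266 2.974
vertex -1.517 -3.736 3.475
vertex -1.798 -2.499 4.125
endloop
endfacet
facet normal 0.422 -0.335 -0.842
outer loop
vertex -1.517 -3.736 3.475
vertex -1.342 -2.861 3.215
vertex -0.715 -3.331 3.716
endloop
endfacet
facet normal -0.028 -0.470 0.882
outer loop
vertex -1.517 -3.736 3.475
vertex -0.715 -3.331 3.716
vertex -1.798 -2.499 4.125
endloop
endfacet

endsolid
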